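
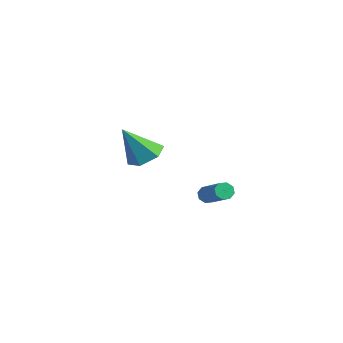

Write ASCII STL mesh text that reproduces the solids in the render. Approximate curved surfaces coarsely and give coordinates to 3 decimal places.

solid 
facet normal 0.162 0.510 -0.845
outer loop
vertex -2.531 -2.525 -2.802
vertex -3.544 -2.583 -3.031
vertex -3.182 -1.781 -2.477
endloop
endfacet
facet normal 0.644 0.247 0.724
outer loop
vertex -2.531 -2.525 -2.802
vertex -3.182 -1.781 -2.477
vertex -3.896 -3.697 -1.189
endloop
endfacet
facet normal 0.160 0.511 -0.845
outer loop
vertex -3.182 -1.781 -2.477
vertex -3.544 -2.583 -3.031
vertex -4.195 -1.84 -2.705
endloop
endfacet
facet normal -0.209 0.598 0.774
outer loop
vertex -3.182 -1.781 -2.477
vertex -4.195 -1.84 -2.705
vertex -3.896 -3.697 -1.189
endloop
endfacet
facet normal 0.161 0.511 -0.844
outer loop
vertex -4.195 -1.84 -2.705
vertex -3.544 -2.583 -3.031
vertex -4.557 -2.642 -3.26
endloop
endfacet
facet normal -0.915 0.156 0.372
outer loop
vertex -4.195 -1.84 -2.705
vertex -4.557 -2.642 -3.26
vertex -3.896 -3.697 -1.189
endloop
endfacet
facet normal 0.161 0.510 -0.845
outer loop
vertex -4.557 -2.642 -3.26
vertex -3.544 -2.583 -3.031
vertex -3.906 -3.386 -3.585
endloop
endfacet
facet normal -0.767 -0.637 -0.079
outer loop
vertex -4.557 -2.642 -3.26
vertex -3.906 -3.386 -3.585
vertex -3.896 -3.697 -1.189
endloop
endfacet
facet normal 0.161 0.510 -0.845
outer loop
vertex -3.906 -3.386 -3.585
vertex -3.544 -2.583 -3.031
vertex -2.894 -3.327 -3.356
endloop
endfacet
facet normal 0.087 -0.988 -0.129
outer loop
vertex -3.906 -3.386 -3.585
vertex -2.894 -3.327 -3.356
vertex -3.896 -3.697 -1.189
endloop
endfacet
facet normal 0.162 0.510 -0.845
outer loop
vertex -2.894 -3.327 -3.356
vertex -3.544 -2.583 -3.031
vertex -2.531 -2.525 -2.802
endloop
endfacet
facet normal 0.792 -0.547 0.273
outer loop
vertex -2.894 -3.327 -3.356
vertex -2.531 -2.525 -2.802
vertex -3.896 -3.697 -1.189
endloop
endfacet
facet normal -0.878 0.090 -0.470
outer loop
vertex 1.655 -2.201 -4.381
vertex 1.413 -2.347 -3.957
vertex 1.562 -1.9 -4.15
endloop
endfacet
facet normal 0.414 0.631 -0.656
outer loop
vertex 1.655 -2.201 -4.381
vertex 1.562 -1.9 -4.15
vertex 3.289 -2.366 -3.508
endloop
endfacet
facet normal 0.414 0.631 -0.656
outer loop
vertex 3.289 -2.366 -3.508
vertex 1.562 -1.9 -4.15
vertex 3.196 -2.065 -3.277
endloop
endfacet
facet normal 0.878 -0.089 0.469
outer loop
vertex 3.289 -2.366 -3.508
vertex 3.196 -2.065 -3.277
vertex 3.047 -2.513 -3.083
endloop
endfacet
facet normal -0.878 0.090 -0.470
outer loop
vertex 1.562 -1.9 -4.15
vertex 1.413 -2.347 -3.957
vertex 1.382 -1.861 -3.806
endloop
endfacet
facet normal 0.125 0.991 -0.047
outer loop
vertex 1.562 -1.9 -4.15
vertex 1.382 -1.861 -3.806
vertex 3.196 -2.065 -3.277
endloop
endfacet
facet normal 0.125 0.991 -0.047
outer loop
vertex 3.196 -2.065 -3.277
vertex 1.382 -1.861 -3.806
vertex 3.016 -2.026 -2.933
endloop
endfacet
facet normal 0.878 -0.089 0.470
outer loop
vertex 3.196 -2.065 -3.277
vertex 3.016 -2.026 -2.933
vertex 3.047 -2.513 -3.083
endloop
endfacet
facet normal -0.878 0.090 -0.469
outer loop
vertex 1.382 -1.861 -3.806
vertex 1.413 -2.347 -3.957
vertex 1.22 -2.107 -3.55
endloop
endfacet
facet normal -0.238 0.771 0.591
outer loop
vertex 1.382 -1.861 -3.806
vertex 1.22 -2.107 -3.55
vertex 3.016 -2.026 -2.933
endloop
endfacet
facet normal -0.238 0.770 0.592
outer loop
vertex 3.016 -2.026 -2.933
vertex 1.22 -2.107 -3.55
vertex 2.854 -2.273 -2.677
endloop
endfacet
facet normal 0.878 -0.089 0.470
outer loop
vertex 3.016 -2.026 -2.933
vertex 2.854 -2.273 -2.677
vertex 3.047 -2.513 -3.083
endloop
endfacet
facet normal -0.878 0.089 -0.469
outer loop
vertex 1.22 -2.107 -3.55
vertex 1.413 -2.347 -3.957
vertex 1.171 -2.494 -3.532
endloop
endfacet
facet normal -0.461 0.099 0.882
outer loop
vertex 1.22 -2.107 -3.55
vertex 1.171 -2.494 -3.532
vertex 2.854 -2.273 -2.677
endloop
endfacet
facet normal -0.461 0.100 0.882
outer loop
vertex 2.854 -2.273 -2.677
vertex 1.171 -2.494 -3.532
vertex 2.805 -2.659 -2.659
endloop
endfacet
facet normal 0.878 -0.090 0.470
outer loop
vertex 2.854 -2.273 -2.677
vertex 2.805 -2.659 -2.659
vertex 3.047 -2.513 -3.083
endloop
endfacet
facet normal -0.878 0.089 -0.469
outer loop
vertex 1.171 -2.494 -3.532
vertex 1.413 -2.347 -3.957
vertex 1.264 -2.795 -3.763
endloop
endfacet
facet normal -0.414 -0.631 0.656
outer loop
vertex 1.171 -2.494 -3.532
vertex 1.264 -2.795 -3.763
vertex 2.805 -2.659 -2.659
endloop
endfacet
facet normal -0.414 -0.631 0.656
outer loop
vertex 2.805 -2.659 -2.659
vertex 1.264 -2.795 -3.763
vertex 2.898 -2.96 -2.89
endloop
endfacet
facet normal 0.878 -0.090 0.470
outer loop
vertex 2.805 -2.659 -2.659
vertex 2.898 -2.96 -2.89
vertex 3.047 -2.513 -3.083
endloop
endfacet
facet normal -0.878 0.089 -0.470
outer loop
vertex 1.264 -2.795 -3.763
vertex 1.413 -2.347 -3.957
vertex 1.444 -2.834 -4.107
endloop
endfacet
facet normal -0.125 -0.991 0.047
outer loop
vertex 1.264 -2.795 -3.763
vertex 1.444 -2.834 -4.107
vertex 2.898 -2.96 -2.89
endloop
endfacet
facet normal -0.125 -0.991 0.047
outer loop
vertex 2.898 -2.96 -2.89
vertex 1.444 -2.834 -4.107
vertex 3.078 -2.999 -3.234
endloop
endfacet
facet normal 0.878 -0.090 0.470
outer loop
vertex 2.898 -2.96 -2.89
vertex 3.078 -2.999 -3.234
vertex 3.047 -2.513 -3.083
endloop
endfacet
facet normal -0.878 0.089 -0.470
outer loop
vertex 1.444 -2.834 -4.107
vertex 1.413 -2.347 -3.957
vertex 1.606 -2.587 -4.363
endloop
endfacet
facet normal 0.238 -0.770 -0.592
outer loop
vertex 1.444 -2.834 -4.107
vertex 1.606 -2.587 -4.363
vertex 3.078 -2.999 -3.234
endloop
endfacet
facet normal 0.237 -0.771 -0.591
outer loop
vertex 3.078 -2.999 -3.234
vertex 1.606 -2.587 -4.363
vertex 3.24 -2.753 -3.49
endloop
endfacet
facet normal 0.878 -0.090 0.469
outer loop
vertex 3.078 -2.999 -3.234
vertex 3.24 -2.753 -3.49
vertex 3.047 -2.513 -3.083
endloop
endfacet
facet normal -0.878 0.090 -0.470
outer loop
vertex 1.606 -2.587 -4.363
vertex 1.413 -2.347 -3.957
vertex 1.655 -2.201 -4.381
endloop
endfacet
facet normal 0.461 -0.100 -0.882
outer loop
vertex 1.606 -2.587 -4.363
vertex 1.655 -2.201 -4.381
vertex 3.24 -2.753 -3.49
endloop
endfacet
facet normal 0.461 -0.099 -0.882
outer loop
vertex 3.24 -2.753 -3.49
vertex 1.655 -2.201 -4.381
vertex 3.289 -2.366 -3.508
endloop
endfacet
facet normal 0.878 -0.089 0.469
outer loop
vertex 3.24 -2.753 -3.49
vertex 3.289 -2.366 -3.508
vertex 3.047 -2.513 -3.083
endloop
endfacet

endsolid


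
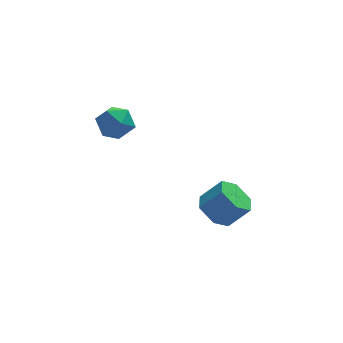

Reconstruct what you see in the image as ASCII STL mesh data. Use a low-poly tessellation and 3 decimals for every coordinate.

solid 
facet normal -0.664 0.107 -0.740
outer loop
vertex 3.233 0.196 -4.381
vertex 2.765 0.844 -3.867
vertex 3.462 1.116 -4.453
endloop
endfacet
facet normal 0.708 -0.229 -0.668
outer loop
vertex 3.233 0.196 -4.381
vertex 3.462 1.116 -4.453
vertex 4.143 0.049 -3.367
endloop
endfacet
facet normal 0.708 -0.229 -0.668
outer loop
vertex 4.143 0.049 -3.367
vertex 3.462 1.116 -4.453
vertex 4.372 0.968 -3.439
endloop
endfacet
facet normal 0.664 -0.107 0.740
outer loop
vertex 4.143 0.049 -3.367
vertex 4.372 0.968 -3.439
vertex 3.675 0.696 -2.853
endloop
endfacet
facet normal -0.664 0.108 -0.740
outer loop
vertex 3.462 1.116 -4.453
vertex 2.765 0.844 -3.867
vertex 2.994 1.763 -3.938
endloop
endfacet
facet normal 0.562 0.724 -0.399
outer loop
vertex 3.462 1.116 -4.453
vertex 2.994 1.763 -3.938
vertex 4.372 0.968 -3.439
endloop
endfacet
facet normal 0.562 0.724 -0.399
outer loop
vertex 4.372 0.968 -3.439
vertex 2.994 1.763 -3.938
vertex 3.904 1.615 -2.925
endloop
endfacet
facet normal 0.664 -0.107 0.740
outer loop
vertex 4.372 0.968 -3.439
vertex 3.904 1.615 -2.925
vertex 3.675 0.696 -2.853
endloop
endfacet
facet normal -0.664 0.108 -0.740
outer loop
vertex 2.994 1.763 -3.938
vertex 2.765 0.844 -3.867
vertex 2.297 1.491 -3.353
endloop
endfacet
facet normal -0.145 0.952 0.270
outer loop
vertex 2.994 1.763 -3.938
vertex 2.297 1.491 -3.353
vertex 3.904 1.615 -2.925
endloop
endfacet
facet normal -0.145 0.952 0.268
outer loop
vertex 3.904 1.615 -2.925
vertex 2.297 1.491 -3.353
vertex 3.207 1.344 -2.339
endloop
endfacet
facet normal 0.664 -0.107 0.740
outer loop
vertex 3.904 1.615 -2.925
vertex 3.207 1.344 -2.339
vertex 3.675 0.696 -2.853
endloop
endfacet
facet normal -0.664 0.107 -0.740
outer loop
vertex 2.297 1.491 -3.353
vertex 2.765 0.844 -3.867
vertex 2.068 0.572 -3.281
endloop
endfacet
facet normal -0.708 0.229 0.668
outer loop
vertex 2.297 1.491 -3.353
vertex 2.068 0.572 -3.281
vertex 3.207 1.344 -2.339
endloop
endfacet
facet normal -0.708 0.228 0.669
outer loop
vertex 3.207 1.344 -2.339
vertex 2.068 0.572 -3.281
vertex 2.978 0.424 -2.267
endloop
endfacet
facet normal 0.664 -0.107 0.740
outer loop
vertex 3.207 1.344 -2.339
vertex 2.978 0.424 -2.267
vertex 3.675 0.696 -2.853
endloop
endfacet
facet normal -0.664 0.107 -0.740
outer loop
vertex 2.068 0.572 -3.281
vertex 2.765 0.844 -3.867
vertex 2.536 -0.075 -3.795
endloop
endfacet
facet normal -0.563 -0.724 0.399
outer loop
vertex 2.068 0.572 -3.281
vertex 2.536 -0.075 -3.795
vertex 2.978 0.424 -2.267
endloop
endfacet
facet normal -0.562 -0.724 0.399
outer loop
vertex 2.978 0.424 -2.267
vertex 2.536 -0.075 -3.795
vertex 3.446 -0.223 -2.782
endloop
endfacet
facet normal 0.664 -0.108 0.740
outer loop
vertex 2.978 0.424 -2.267
vertex 3.446 -0.223 -2.782
vertex 3.675 0.696 -2.853
endloop
endfacet
facet normal -0.664 0.107 -0.740
outer loop
vertex 2.536 -0.075 -3.795
vertex 2.765 0.844 -3.867
vertex 3.233 0.196 -4.381
endloop
endfacet
facet normal 0.144 -0.952 -0.269
outer loop
vertex 2.536 -0.075 -3.795
vertex 3.233 0.196 -4.381
vertex 3.446 -0.223 -2.782
endloop
endfacet
facet normal 0.146 -0.952 -0.269
outer loop
vertex 3.446 -0.223 -2.782
vertex 3.233 0.196 -4.381
vertex 4.143 0.049 -3.367
endloop
endfacet
facet normal 0.664 -0.108 0.740
outer loop
vertex 3.446 -0.223 -2.782
vertex 4.143 0.049 -3.367
vertex 3.675 0.696 -2.853
endloop
endfacet
facet normal -0.876 -0.048 0.479
outer loop
vertex -1.937 2.333 1.78
vertex -1.866 1.422 1.819
vertex -1.525 1.937 2.494
endloop
endfacet
facet normal -0.539 0.565 0.625
outer loop
vertex -1.937 2.333 1.78
vertex -1.525 1.937 2.494
vertex -1.167 2.691 2.121
endloop
endfacet
facet normal -0.425 0.905 0.008
outer loop
vertex -1.937 2.333 1.78
vertex -1.167 2.691 2.121
vertex -1.287 2.643 1.215
endloop
endfacet
facet normal -0.691 0.503 -0.519
outer loop
vertex -1.937 2.333 1.78
vertex -1.287 2.643 1.215
vertex -1.719 1.858 1.029
endloop
endfacet
facet normal -0.970 -0.085 -0.228
outer loop
vertex -1.937 2.333 1.78
vertex -1.719 1.858 1.029
vertex -1.866 1.422 1.819
endloop
endfacet
facet normal 0.095 0.405 0.909
outer loop
vertex -1.167 2.691 2.121
vertex -1.525 1.937 2.494
vertex -0.621 2.002 2.371
endloop
endfacet
facet normal -0.451 -0.585 0.674
outer loop
vertex -1.525 1.937 2.494
vertex -1.866 1.422 1.819
vertex -1.053 1.217 2.185
endloop
endfacet
facet normal -0.601 -0.647 -0.469
outer loop
vertex -1.866 1.422 1.819
vertex -1.719 1.858 1.029
vertex -1.173 1.169 1.279
endloop
endfacet
facet normal -0.150 0.305 -0.940
outer loop
vertex -1.719 1.858 1.029
vertex -1.287 2.643 1.215
vertex -0.815 1.923 0.906
endloop
endfacet
facet normal 0.281 0.956 -0.088
outer loop
vertex -1.287 2.643 1.215
vertex -1.167 2.691 2.121
vertex -0.474 2.438 1.581
endloop
endfacet
facet normal 0.691 -0.503 0.519
outer loop
vertex -0.403 1.527 1.62
vertex -0.621 2.002 2.371
vertex -1.053 1.217 2.185
endloop
endfacet
facet normal 0.425 -0.905 -0.008
outer loop
vertex -0.403 1.527 1.62
vertex -1.053 1.217 2.185
vertex -1.173 1.169 1.279
endloop
endfacet
facet normal 0.539 -0.565 -0.625
outer loop
vertex -0.403 1.527 1.62
vertex -1.173 1.169 1.279
vertex -0.815 1.923 0.906
endloop
endfacet
facet normal 0.876 0.048 -0.479
outer loop
vertex -0.403 1.527 1.62
vertex -0.815 1.923 0.906
vertex -0.474 2.438 1.581
endloop
endfacet
facet normal 0.970 0.085 0.228
outer loop
vertex -0.403 1.527 1.62
vertex -0.474 2.438 1.581
vertex -0.621 2.002 2.371
endloop
endfacet
facet normal 0.150 -0.305 0.940
outer loop
vertex -1.053 1.217 2.185
vertex -0.621 2.002 2.371
vertex -1.525 1.937 2.494
endloop
endfacet
facet normal -0.281 -0.956 0.088
outer loop
vertex -1.173 1.169 1.279
vertex -1.053 1.217 2.185
vertex -1.866 1.422 1.819
endloop
endfacet
facet normal -0.095 -0.405 -0.909
outer loop
vertex -0.815 1.923 0.906
vertex -1.173 1.169 1.279
vertex -1.719 1.858 1.029
endloop
endfacet
facet normal 0.451 0.585 -0.674
outer loop
vertex -0.474 2.438 1.581
vertex -0.815 1.923 0.906
vertex -1.287 2.643 1.215
endloop
endfacet
facet normal 0.601 0.647 0.469
outer loop
vertex -0.621 2.002 2.371
vertex -0.474 2.438 1.581
vertex -1.167 2.691 2.121
endloop
endfacet

endsolid


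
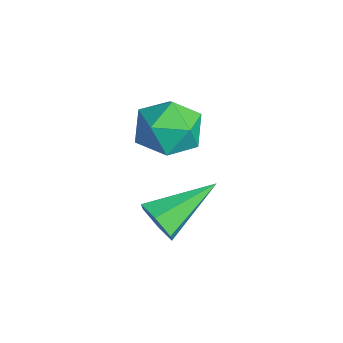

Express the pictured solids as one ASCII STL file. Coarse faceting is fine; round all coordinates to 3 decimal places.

solid 
facet normal 0.256 0.616 0.745
outer loop
vertex 1.104 -2.069 0.289
vertex 1.031 -2.897 0.999
vertex 1.981 -2.687 0.499
endloop
endfacet
facet normal 0.550 0.825 0.129
outer loop
vertex 1.104 -2.069 0.289
vertex 1.981 -2.687 0.499
vertex 1.761 -2.38 -0.527
endloop
endfacet
facet normal 0.025 0.941 -0.338
outer loop
vertex 1.104 -2.069 0.289
vertex 1.761 -2.38 -0.527
vertex 0.676 -2.399 -0.661
endloop
endfacet
facet normal -0.594 0.804 -0.011
outer loop
vertex 1.104 -2.069 0.289
vertex 0.676 -2.399 -0.661
vertex 0.225 -2.719 0.282
endloop
endfacet
facet normal -0.451 0.603 0.657
outer loop
vertex 1.104 -2.069 0.289
vertex 0.225 -2.719 0.282
vertex 1.031 -2.897 0.999
endloop
endfacet
facet normal 0.951 0.287 -0.118
outer loop
vertex 1.761 -2.38 -0.527
vertex 1.981 -2.687 0.499
vertex 2.095 -3.401 -0.322
endloop
endfacet
facet normal 0.474 -0.051 0.879
outer loop
vertex 1.981 -2.687 0.499
vertex 1.031 -2.897 0.999
vertex 1.644 -3.721 0.621
endloop
endfacet
facet normal -0.672 -0.072 0.737
outer loop
vertex 1.031 -2.897 0.999
vertex 0.225 -2.719 0.282
vertex 0.559 -3.74 0.487
endloop
endfacet
facet normal -0.903 0.254 -0.346
outer loop
vertex 0.225 -2.719 0.282
vertex 0.676 -2.399 -0.661
vertex 0.339 -3.433 -0.539
endloop
endfacet
facet normal 0.100 0.475 -0.874
outer loop
vertex 0.676 -2.399 -0.661
vertex 1.761 -2.38 -0.527
vertex 1.289 -3.223 -1.039
endloop
endfacet
facet normal 0.594 -0.804 0.011
outer loop
vertex 1.216 -4.051 -0.329
vertex 2.095 -3.401 -0.322
vertex 1.644 -3.721 0.621
endloop
endfacet
facet normal -0.025 -0.941 0.338
outer loop
vertex 1.216 -4.051 -0.329
vertex 1.644 -3.721 0.621
vertex 0.559 -3.74 0.487
endloop
endfacet
facet normal -0.550 -0.825 -0.129
outer loop
vertex 1.216 -4.051 -0.329
vertex 0.559 -3.74 0.487
vertex 0.339 -3.433 -0.539
endloop
endfacet
facet normal -0.256 -0.616 -0.745
outer loop
vertex 1.216 -4.051 -0.329
vertex 0.339 -3.433 -0.539
vertex 1.289 -3.223 -1.039
endloop
endfacet
facet normal 0.451 -0.603 -0.657
outer loop
vertex 1.216 -4.051 -0.329
vertex 1.289 -3.223 -1.039
vertex 2.095 -3.401 -0.322
endloop
endfacet
facet normal 0.903 -0.254 0.346
outer loop
vertex 1.644 -3.721 0.621
vertex 2.095 -3.401 -0.322
vertex 1.981 -2.687 0.499
endloop
endfacet
facet normal -0.100 -0.475 0.874
outer loop
vertex 0.559 -3.74 0.487
vertex 1.644 -3.721 0.621
vertex 1.031 -2.897 0.999
endloop
endfacet
facet normal -0.951 -0.287 0.118
outer loop
vertex 0.339 -3.433 -0.539
vertex 0.559 -3.74 0.487
vertex 0.225 -2.719 0.282
endloop
endfacet
facet normal -0.474 0.051 -0.879
outer loop
vertex 1.289 -3.223 -1.039
vertex 0.339 -3.433 -0.539
vertex 0.676 -2.399 -0.661
endloop
endfacet
facet normal 0.672 0.072 -0.737
outer loop
vertex 2.095 -3.401 -0.322
vertex 1.289 -3.223 -1.039
vertex 1.761 -2.38 -0.527
endloop
endfacet
facet normal 0.220 -0.904 -0.367
outer loop
vertex 2.724 -3.463 -3.654
vertex 2.354 -3.797 -3.053
vertex 1.963 -3.627 -3.706
endloop
endfacet
facet normal -0.082 0.628 -0.774
outer loop
vertex 2.724 -3.463 -3.654
vertex 1.963 -3.627 -3.706
vertex 1.886 -1.863 -2.267
endloop
endfacet
facet normal 0.220 -0.904 -0.367
outer loop
vertex 1.963 -3.627 -3.706
vertex 2.354 -3.797 -3.053
vertex 1.594 -3.961 -3.105
endloop
endfacet
facet normal -0.880 0.277 -0.386
outer loop
vertex 1.963 -3.627 -3.706
vertex 1.594 -3.961 -3.105
vertex 1.886 -1.863 -2.267
endloop
endfacet
facet normal 0.220 -0.904 -0.367
outer loop
vertex 1.594 -3.961 -3.105
vertex 2.354 -3.797 -3.053
vertex 1.985 -4.131 -2.452
endloop
endfacet
facet normal -0.864 -0.078 0.497
outer loop
vertex 1.594 -3.961 -3.105
vertex 1.985 -4.131 -2.452
vertex 1.886 -1.863 -2.267
endloop
endfacet
facet normal 0.219 -0.904 -0.368
outer loop
vertex 1.985 -4.131 -2.452
vertex 2.354 -3.797 -3.053
vertex 2.746 -3.967 -2.401
endloop
endfacet
facet normal -0.049 -0.083 0.995
outer loop
vertex 1.985 -4.131 -2.452
vertex 2.746 -3.967 -2.401
vertex 1.886 -1.863 -2.267
endloop
endfacet
facet normal 0.219 -0.904 -0.367
outer loop
vertex 2.746 -3.967 -2.401
vertex 2.354 -3.797 -3.053
vertex 3.115 -3.634 -3.001
endloop
endfacet
facet normal 0.748 0.267 0.608
outer loop
vertex 2.746 -3.967 -2.401
vertex 3.115 -3.634 -3.001
vertex 1.886 -1.863 -2.267
endloop
endfacet
facet normal 0.219 -0.904 -0.368
outer loop
vertex 3.115 -3.634 -3.001
vertex 2.354 -3.797 -3.053
vertex 2.724 -3.463 -3.654
endloop
endfacet
facet normal 0.732 0.623 -0.276
outer loop
vertex 3.115 -3.634 -3.001
vertex 2.724 -3.463 -3.654
vertex 1.886 -1.863 -2.267
endloop
endfacet

endsolid


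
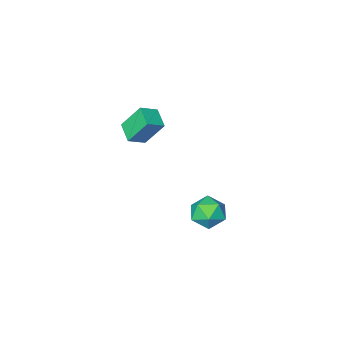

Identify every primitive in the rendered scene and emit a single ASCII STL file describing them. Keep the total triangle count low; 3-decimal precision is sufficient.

solid 
facet normal -0.764 0.535 0.361
outer loop
vertex -2.573 3.097 -3.733
vertex -3.135 2.076 -3.411
vertex -2.386 2.623 -2.636
endloop
endfacet
facet normal -0.152 0.898 0.414
outer loop
vertex -2.573 3.097 -3.733
vertex -2.386 2.623 -2.636
vertex -1.457 3.071 -3.267
endloop
endfacet
facet normal 0.123 0.963 -0.241
outer loop
vertex -2.573 3.097 -3.733
vertex -1.457 3.071 -3.267
vertex -1.633 2.801 -4.433
endloop
endfacet
facet normal -0.319 0.640 -0.699
outer loop
vertex -2.573 3.097 -3.733
vertex -1.633 2.801 -4.433
vertex -2.67 2.186 -4.522
endloop
endfacet
facet normal -0.868 0.375 -0.326
outer loop
vertex -2.573 3.097 -3.733
vertex -2.67 2.186 -4.522
vertex -3.135 2.076 -3.411
endloop
endfacet
facet normal 0.301 0.510 0.806
outer loop
vertex -1.457 3.071 -3.267
vertex -2.386 2.623 -2.636
vertex -1.33 2.034 -2.658
endloop
endfacet
facet normal -0.689 -0.077 0.721
outer loop
vertex -2.386 2.623 -2.636
vertex -3.135 2.076 -3.411
vertex -2.367 1.419 -2.747
endloop
endfacet
facet normal -0.857 -0.335 -0.392
outer loop
vertex -3.135 2.076 -3.411
vertex -2.67 2.186 -4.522
vertex -2.543 1.149 -3.913
endloop
endfacet
facet normal 0.031 0.092 -0.995
outer loop
vertex -2.67 2.186 -4.522
vertex -1.633 2.801 -4.433
vertex -1.614 1.597 -4.544
endloop
endfacet
facet normal 0.746 0.615 -0.255
outer loop
vertex -1.633 2.801 -4.433
vertex -1.457 3.071 -3.267
vertex -0.865 2.144 -3.769
endloop
endfacet
facet normal 0.319 -0.640 0.699
outer loop
vertex -1.427 1.123 -3.447
vertex -1.33 2.034 -2.658
vertex -2.367 1.419 -2.747
endloop
endfacet
facet normal -0.123 -0.963 0.241
outer loop
vertex -1.427 1.123 -3.447
vertex -2.367 1.419 -2.747
vertex -2.543 1.149 -3.913
endloop
endfacet
facet normal 0.152 -0.898 -0.414
outer loop
vertex -1.427 1.123 -3.447
vertex -2.543 1.149 -3.913
vertex -1.614 1.597 -4.544
endloop
endfacet
facet normal 0.764 -0.535 -0.361
outer loop
vertex -1.427 1.123 -3.447
vertex -1.614 1.597 -4.544
vertex -0.865 2.144 -3.769
endloop
endfacet
facet normal 0.868 -0.375 0.326
outer loop
vertex -1.427 1.123 -3.447
vertex -0.865 2.144 -3.769
vertex -1.33 2.034 -2.658
endloop
endfacet
facet normal -0.031 -0.092 0.995
outer loop
vertex -2.367 1.419 -2.747
vertex -1.33 2.034 -2.658
vertex -2.386 2.623 -2.636
endloop
endfacet
facet normal -0.746 -0.615 0.255
outer loop
vertex -2.543 1.149 -3.913
vertex -2.367 1.419 -2.747
vertex -3.135 2.076 -3.411
endloop
endfacet
facet normal -0.301 -0.510 -0.806
outer loop
vertex -1.614 1.597 -4.544
vertex -2.543 1.149 -3.913
vertex -2.67 2.186 -4.522
endloop
endfacet
facet normal 0.689 0.077 -0.721
outer loop
vertex -0.865 2.144 -3.769
vertex -1.614 1.597 -4.544
vertex -1.633 2.801 -4.433
endloop
endfacet
facet normal 0.857 0.335 0.392
outer loop
vertex -1.33 2.034 -2.658
vertex -0.865 2.144 -3.769
vertex -1.457 3.071 -3.267
endloop
endfacet
facet normal -0.888 0.026 -0.458
outer loop
vertex -0.189 -0.532 4.406
vertex 0.078 0.736 3.961
vertex 0.638 -1.284 2.76
endloop
endfacet
facet normal -0.195 -0.925 0.325
outer loop
vertex 1.722 -1.316 3.319
vertex -0.189 -0.532 4.406
vertex 0.638 -1.284 2.76
endloop
endfacet
facet normal -0.888 0.026 -0.458
outer loop
vertex 0.638 -1.284 2.76
vertex 0.078 0.736 3.961
vertex 0.905 -0.016 2.315
endloop
endfacet
facet normal 0.416 -0.378 -0.827
outer loop
vertex 0.905 -0.016 2.315
vertex 1.722 -1.316 3.319
vertex 0.638 -1.284 2.76
endloop
endfacet
facet normal -0.416 0.378 0.827
outer loop
vertex -0.189 -0.532 4.406
vertex 1.162 0.704 4.52
vertex 0.078 0.736 3.961
endloop
endfacet
facet normal -0.195 -0.925 0.325
outer loop
vertex 0.895 -0.564 4.965
vertex -0.189 -0.532 4.406
vertex 1.722 -1.316 3.319
endloop
endfacet
facet normal -0.416 0.378 0.827
outer loop
vertex 0.895 -0.564 4.965
vertex 1.162 0.704 4.52
vertex -0.189 -0.532 4.406
endloop
endfacet
facet normal 0.195 0.925 -0.325
outer loop
vertex 0.078 0.736 3.961
vertex 1.162 0.704 4.52
vertex 0.905 -0.016 2.315
endloop
endfacet
facet normal 0.416 -0.378 -0.827
outer loop
vertex 1.989 -0.048 2.874
vertex 1.722 -1.316 3.319
vertex 0.905 -0.016 2.315
endloop
endfacet
facet normal 0.195 0.925 -0.325
outer loop
vertex 0.905 -0.016 2.315
vertex 1.162 0.704 4.52
vertex 1.989 -0.048 2.874
endloop
endfacet
facet normal 0.888 -0.026 0.458
outer loop
vertex 1.989 -0.048 2.874
vertex 0.895 -0.564 4.965
vertex 1.722 -1.316 3.319
endloop
endfacet
facet normal 0.888 -0.026 0.458
outer loop
vertex 1.162 0.704 4.52
vertex 0.895 -0.564 4.965
vertex 1.989 -0.048 2.874
endloop
endfacet

endsolid


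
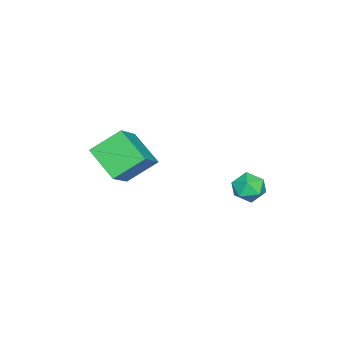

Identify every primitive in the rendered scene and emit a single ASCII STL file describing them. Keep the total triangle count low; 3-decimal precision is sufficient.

solid 
facet normal -0.796 -0.041 -0.604
outer loop
vertex -1.002 -3.157 3.251
vertex -1.845 -2.041 4.286
vertex -0.32 -1.718 2.253
endloop
endfacet
facet normal 0.484 -0.642 -0.594
outer loop
vertex 1.185 -1.639 3.394
vertex -1.002 -3.157 3.251
vertex -0.32 -1.718 2.253
endloop
endfacet
facet normal -0.796 -0.041 -0.604
outer loop
vertex -0.32 -1.718 2.253
vertex -1.845 -2.041 4.286
vertex -1.163 -0.601 3.288
endloop
endfacet
facet normal 0.363 0.766 -0.531
outer loop
vertex -1.163 -0.601 3.288
vertex 1.185 -1.639 3.394
vertex -0.32 -1.718 2.253
endloop
endfacet
facet normal -0.362 -0.766 0.531
outer loop
vertex -1.002 -3.157 3.251
vertex -0.34 -1.962 5.427
vertex -1.845 -2.041 4.286
endloop
endfacet
facet normal 0.484 -0.642 -0.595
outer loop
vertex 0.503 -3.079 4.392
vertex -1.002 -3.157 3.251
vertex 1.185 -1.639 3.394
endloop
endfacet
facet normal -0.363 -0.766 0.531
outer loop
vertex 0.503 -3.079 4.392
vertex -0.34 -1.962 5.427
vertex -1.002 -3.157 3.251
endloop
endfacet
facet normal -0.485 0.642 0.595
outer loop
vertex -1.845 -2.041 4.286
vertex -0.34 -1.962 5.427
vertex -1.163 -0.601 3.288
endloop
endfacet
facet normal 0.363 0.766 -0.531
outer loop
vertex 0.342 -0.523 4.429
vertex 1.185 -1.639 3.394
vertex -1.163 -0.601 3.288
endloop
endfacet
facet normal -0.484 0.642 0.595
outer loop
vertex -1.163 -0.601 3.288
vertex -0.34 -1.962 5.427
vertex 0.342 -0.523 4.429
endloop
endfacet
facet normal 0.796 0.041 0.604
outer loop
vertex 0.342 -0.523 4.429
vertex 0.503 -3.079 4.392
vertex 1.185 -1.639 3.394
endloop
endfacet
facet normal 0.796 0.041 0.604
outer loop
vertex -0.34 -1.962 5.427
vertex 0.503 -3.079 4.392
vertex 0.342 -0.523 4.429
endloop
endfacet
facet normal -0.695 0.701 0.162
outer loop
vertex -2.193 3.982 1.993
vertex -2.666 3.415 2.417
vertex -2.093 3.887 2.833
endloop
endfacet
facet normal -0.044 0.992 0.117
outer loop
vertex -2.193 3.982 1.993
vertex -2.093 3.887 2.833
vertex -1.411 3.977 2.33
endloop
endfacet
facet normal 0.229 0.823 -0.520
outer loop
vertex -2.193 3.982 1.993
vertex -1.411 3.977 2.33
vertex -1.563 3.56 1.603
endloop
endfacet
facet normal -0.251 0.427 -0.868
outer loop
vertex -2.193 3.982 1.993
vertex -1.563 3.56 1.603
vertex -2.339 3.213 1.657
endloop
endfacet
facet normal -0.822 0.352 -0.447
outer loop
vertex -2.193 3.982 1.993
vertex -2.339 3.213 1.657
vertex -2.666 3.415 2.417
endloop
endfacet
facet normal 0.365 0.695 0.620
outer loop
vertex -1.411 3.977 2.33
vertex -2.093 3.887 2.833
vertex -1.401 3.407 2.963
endloop
endfacet
facet normal -0.687 0.224 0.692
outer loop
vertex -2.093 3.887 2.833
vertex -2.666 3.415 2.417
vertex -2.177 3.06 3.017
endloop
endfacet
facet normal -0.893 -0.342 -0.293
outer loop
vertex -2.666 3.415 2.417
vertex -2.339 3.213 1.657
vertex -2.329 2.643 2.29
endloop
endfacet
facet normal 0.031 -0.220 -0.975
outer loop
vertex -2.339 3.213 1.657
vertex -1.563 3.56 1.603
vertex -1.647 2.733 1.787
endloop
endfacet
facet normal 0.809 0.421 -0.410
outer loop
vertex -1.563 3.56 1.603
vertex -1.411 3.977 2.33
vertex -1.074 3.205 2.203
endloop
endfacet
facet normal 0.251 -0.427 0.868
outer loop
vertex -1.547 2.638 2.627
vertex -1.401 3.407 2.963
vertex -2.177 3.06 3.017
endloop
endfacet
facet normal -0.229 -0.823 0.520
outer loop
vertex -1.547 2.638 2.627
vertex -2.177 3.06 3.017
vertex -2.329 2.643 2.29
endloop
endfacet
facet normal 0.044 -0.992 -0.117
outer loop
vertex -1.547 2.638 2.627
vertex -2.329 2.643 2.29
vertex -1.647 2.733 1.787
endloop
endfacet
facet normal 0.695 -0.701 -0.162
outer loop
vertex -1.547 2.638 2.627
vertex -1.647 2.733 1.787
vertex -1.074 3.205 2.203
endloop
endfacet
facet normal 0.822 -0.352 0.447
outer loop
vertex -1.547 2.638 2.627
vertex -1.074 3.205 2.203
vertex -1.401 3.407 2.963
endloop
endfacet
facet normal -0.031 0.220 0.975
outer loop
vertex -2.177 3.06 3.017
vertex -1.401 3.407 2.963
vertex -2.093 3.887 2.833
endloop
endfacet
facet normal -0.809 -0.421 0.410
outer loop
vertex -2.329 2.643 2.29
vertex -2.177 3.06 3.017
vertex -2.666 3.415 2.417
endloop
endfacet
facet normal -0.365 -0.695 -0.620
outer loop
vertex -1.647 2.733 1.787
vertex -2.329 2.643 2.29
vertex -2.339 3.213 1.657
endloop
endfacet
facet normal 0.687 -0.224 -0.692
outer loop
vertex -1.074 3.205 2.203
vertex -1.647 2.733 1.787
vertex -1.563 3.56 1.603
endloop
endfacet
facet normal 0.893 0.342 0.293
outer loop
vertex -1.401 3.407 2.963
vertex -1.074 3.205 2.203
vertex -1.411 3.977 2.33
endloop
endfacet

endsolid


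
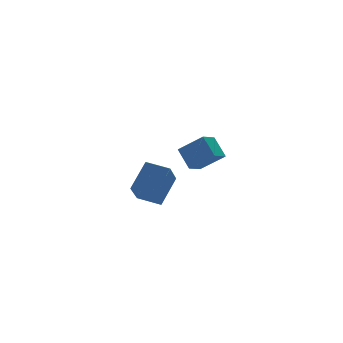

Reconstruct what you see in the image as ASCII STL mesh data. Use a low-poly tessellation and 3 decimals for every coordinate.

solid 
facet normal -0.803 -0.509 0.310
outer loop
vertex 3.843 2.398 -1.362
vertex 3.599 3.532 -0.133
vertex 2.681 3.482 -2.593
endloop
endfacet
facet normal 0.144 -0.671 -0.727
outer loop
vertex 3.701 4.128 -2.987
vertex 3.843 2.398 -1.362
vertex 2.681 3.482 -2.593
endloop
endfacet
facet normal -0.803 -0.509 0.310
outer loop
vertex 2.681 3.482 -2.593
vertex 3.599 3.532 -0.133
vertex 2.437 4.616 -1.364
endloop
endfacet
facet normal -0.578 0.539 -0.612
outer loop
vertex 2.437 4.616 -1.364
vertex 3.701 4.128 -2.987
vertex 2.681 3.482 -2.593
endloop
endfacet
facet normal 0.578 -0.539 0.612
outer loop
vertex 3.843 2.398 -1.362
vertex 4.619 4.178 -0.527
vertex 3.599 3.532 -0.133
endloop
endfacet
facet normal 0.144 -0.671 -0.727
outer loop
vertex 4.863 3.044 -1.756
vertex 3.843 2.398 -1.362
vertex 3.701 4.128 -2.987
endloop
endfacet
facet normal 0.578 -0.539 0.612
outer loop
vertex 4.863 3.044 -1.756
vertex 4.619 4.178 -0.527
vertex 3.843 2.398 -1.362
endloop
endfacet
facet normal -0.144 0.671 0.727
outer loop
vertex 3.599 3.532 -0.133
vertex 4.619 4.178 -0.527
vertex 2.437 4.616 -1.364
endloop
endfacet
facet normal -0.578 0.539 -0.612
outer loop
vertex 3.457 5.262 -1.758
vertex 3.701 4.128 -2.987
vertex 2.437 4.616 -1.364
endloop
endfacet
facet normal -0.144 0.671 0.727
outer loop
vertex 2.437 4.616 -1.364
vertex 4.619 4.178 -0.527
vertex 3.457 5.262 -1.758
endloop
endfacet
facet normal 0.803 0.509 -0.310
outer loop
vertex 3.457 5.262 -1.758
vertex 4.863 3.044 -1.756
vertex 3.701 4.128 -2.987
endloop
endfacet
facet normal 0.803 0.509 -0.310
outer loop
vertex 4.619 4.178 -0.527
vertex 4.863 3.044 -1.756
vertex 3.457 5.262 -1.758
endloop
endfacet
facet normal -0.566 -0.347 -0.748
outer loop
vertex -2.715 -4.345 -1.264
vertex -3.75 -3.335 -0.949
vertex -1.789 -2.981 -2.597
endloop
endfacet
facet normal 0.700 -0.682 -0.212
outer loop
vertex -0.59 -2.245 -1.011
vertex -2.715 -4.345 -1.264
vertex -1.789 -2.981 -2.597
endloop
endfacet
facet normal -0.566 -0.347 -0.748
outer loop
vertex -1.789 -2.981 -2.597
vertex -3.75 -3.335 -0.949
vertex -2.824 -1.971 -2.282
endloop
endfacet
facet normal 0.437 0.644 -0.629
outer loop
vertex -2.824 -1.971 -2.282
vertex -0.59 -2.245 -1.011
vertex -1.789 -2.981 -2.597
endloop
endfacet
facet normal -0.437 -0.644 0.629
outer loop
vertex -2.715 -4.345 -1.264
vertex -2.551 -2.599 0.637
vertex -3.75 -3.335 -0.949
endloop
endfacet
facet normal 0.700 -0.682 -0.212
outer loop
vertex -1.516 -3.609 0.322
vertex -2.715 -4.345 -1.264
vertex -0.59 -2.245 -1.011
endloop
endfacet
facet normal -0.437 -0.644 0.629
outer loop
vertex -1.516 -3.609 0.322
vertex -2.551 -2.599 0.637
vertex -2.715 -4.345 -1.264
endloop
endfacet
facet normal -0.700 0.682 0.212
outer loop
vertex -3.75 -3.335 -0.949
vertex -2.551 -2.599 0.637
vertex -2.824 -1.971 -2.282
endloop
endfacet
facet normal 0.437 0.644 -0.629
outer loop
vertex -1.625 -1.235 -0.696
vertex -0.59 -2.245 -1.011
vertex -2.824 -1.971 -2.282
endloop
endfacet
facet normal -0.700 0.682 0.212
outer loop
vertex -2.824 -1.971 -2.282
vertex -2.551 -2.599 0.637
vertex -1.625 -1.235 -0.696
endloop
endfacet
facet normal 0.566 0.347 0.748
outer loop
vertex -1.625 -1.235 -0.696
vertex -1.516 -3.609 0.322
vertex -0.59 -2.245 -1.011
endloop
endfacet
facet normal 0.566 0.347 0.748
outer loop
vertex -2.551 -2.599 0.637
vertex -1.516 -3.609 0.322
vertex -1.625 -1.235 -0.696
endloop
endfacet

endsolid


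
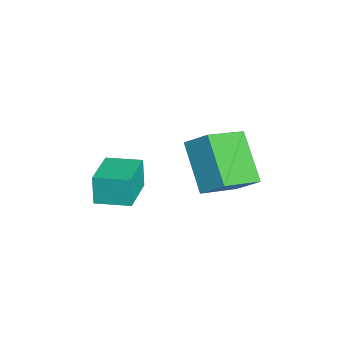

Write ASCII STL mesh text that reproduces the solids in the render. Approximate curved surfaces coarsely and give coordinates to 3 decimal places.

solid 
facet normal -0.388 -0.661 -0.642
outer loop
vertex -1.119 1.791 2.844
vertex -2.438 1.372 4.072
vertex -2.031 2.906 2.246
endloop
endfacet
facet normal 0.712 0.226 -0.665
outer loop
vertex -1.642 3.568 2.888
vertex -1.119 1.791 2.844
vertex -2.031 2.906 2.246
endloop
endfacet
facet normal -0.388 -0.661 -0.642
outer loop
vertex -2.031 2.906 2.246
vertex -2.438 1.372 4.072
vertex -3.349 2.488 3.474
endloop
endfacet
facet normal -0.584 0.715 -0.384
outer loop
vertex -3.349 2.488 3.474
vertex -1.642 3.568 2.888
vertex -2.031 2.906 2.246
endloop
endfacet
facet normal 0.584 -0.715 0.384
outer loop
vertex -1.119 1.791 2.844
vertex -2.049 2.034 4.714
vertex -2.438 1.372 4.072
endloop
endfacet
facet normal 0.713 0.226 -0.664
outer loop
vertex -0.731 2.452 3.486
vertex -1.119 1.791 2.844
vertex -1.642 3.568 2.888
endloop
endfacet
facet normal 0.584 -0.715 0.383
outer loop
vertex -0.731 2.452 3.486
vertex -2.049 2.034 4.714
vertex -1.119 1.791 2.844
endloop
endfacet
facet normal -0.713 -0.226 0.664
outer loop
vertex -2.438 1.372 4.072
vertex -2.049 2.034 4.714
vertex -3.349 2.488 3.474
endloop
endfacet
facet normal -0.584 0.715 -0.383
outer loop
vertex -2.961 3.149 4.116
vertex -1.642 3.568 2.888
vertex -3.349 2.488 3.474
endloop
endfacet
facet normal -0.713 -0.227 0.664
outer loop
vertex -3.349 2.488 3.474
vertex -2.049 2.034 4.714
vertex -2.961 3.149 4.116
endloop
endfacet
facet normal 0.388 0.661 0.642
outer loop
vertex -2.961 3.149 4.116
vertex -0.731 2.452 3.486
vertex -1.642 3.568 2.888
endloop
endfacet
facet normal 0.388 0.662 0.642
outer loop
vertex -2.049 2.034 4.714
vertex -0.731 2.452 3.486
vertex -2.961 3.149 4.116
endloop
endfacet
facet normal -0.948 0.252 -0.192
outer loop
vertex -3.137 -0.921 2.874
vertex -2.861 0.182 2.96
vertex -2.93 -0.896 1.885
endloop
endfacet
facet normal -0.242 -0.967 -0.075
outer loop
vertex -1.479 -1.282 2.18
vertex -3.137 -0.921 2.874
vertex -2.93 -0.896 1.885
endloop
endfacet
facet normal -0.948 0.252 -0.192
outer loop
vertex -2.93 -0.896 1.885
vertex -2.861 0.182 2.96
vertex -2.654 0.207 1.971
endloop
endfacet
facet normal 0.206 0.025 -0.978
outer loop
vertex -2.654 0.207 1.971
vertex -1.479 -1.282 2.18
vertex -2.93 -0.896 1.885
endloop
endfacet
facet normal -0.206 -0.025 0.978
outer loop
vertex -3.137 -0.921 2.874
vertex -1.41 -0.204 3.255
vertex -2.861 0.182 2.96
endloop
endfacet
facet normal -0.242 -0.967 -0.075
outer loop
vertex -1.686 -1.307 3.169
vertex -3.137 -0.921 2.874
vertex -1.479 -1.282 2.18
endloop
endfacet
facet normal -0.206 -0.025 0.978
outer loop
vertex -1.686 -1.307 3.169
vertex -1.41 -0.204 3.255
vertex -3.137 -0.921 2.874
endloop
endfacet
facet normal 0.242 0.967 0.075
outer loop
vertex -2.861 0.182 2.96
vertex -1.41 -0.204 3.255
vertex -2.654 0.207 1.971
endloop
endfacet
facet normal 0.206 0.025 -0.978
outer loop
vertex -1.203 -0.179 2.266
vertex -1.479 -1.282 2.18
vertex -2.654 0.207 1.971
endloop
endfacet
facet normal 0.242 0.967 0.075
outer loop
vertex -2.654 0.207 1.971
vertex -1.41 -0.204 3.255
vertex -1.203 -0.179 2.266
endloop
endfacet
facet normal 0.948 -0.252 0.192
outer loop
vertex -1.203 -0.179 2.266
vertex -1.686 -1.307 3.169
vertex -1.479 -1.282 2.18
endloop
endfacet
facet normal 0.948 -0.252 0.192
outer loop
vertex -1.41 -0.204 3.255
vertex -1.686 -1.307 3.169
vertex -1.203 -0.179 2.266
endloop
endfacet

endsolid


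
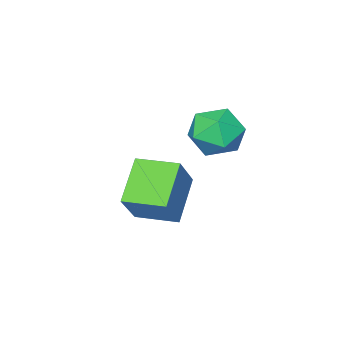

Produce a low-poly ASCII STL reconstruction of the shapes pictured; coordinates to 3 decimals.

solid 
facet normal -0.846 0.317 0.428
outer loop
vertex -3.553 3.246 0.644
vertex -3.05 3.155 1.705
vertex -2.977 4.165 1.103
endloop
endfacet
facet normal -0.771 0.596 -0.225
outer loop
vertex -3.553 3.246 0.644
vertex -2.977 4.165 1.103
vertex -2.849 3.9 -0.037
endloop
endfacet
facet normal -0.721 0.057 -0.690
outer loop
vertex -3.553 3.246 0.644
vertex -2.849 3.9 -0.037
vertex -2.844 2.726 -0.14
endloop
endfacet
facet normal -0.766 -0.554 -0.325
outer loop
vertex -3.553 3.246 0.644
vertex -2.844 2.726 -0.14
vertex -2.968 2.266 0.937
endloop
endfacet
facet normal -0.843 -0.394 0.366
outer loop
vertex -3.553 3.246 0.644
vertex -2.968 2.266 0.937
vertex -3.05 3.155 1.705
endloop
endfacet
facet normal -0.157 0.958 -0.240
outer loop
vertex -2.849 3.9 -0.037
vertex -2.977 4.165 1.103
vertex -1.912 4.214 0.603
endloop
endfacet
facet normal -0.279 0.506 0.816
outer loop
vertex -2.977 4.165 1.103
vertex -3.05 3.155 1.705
vertex -2.036 3.754 1.68
endloop
endfacet
facet normal -0.273 -0.643 0.715
outer loop
vertex -3.05 3.155 1.705
vertex -2.968 2.266 0.937
vertex -2.031 2.58 1.577
endloop
endfacet
facet normal -0.148 -0.903 -0.403
outer loop
vertex -2.968 2.266 0.937
vertex -2.844 2.726 -0.14
vertex -1.903 2.315 0.437
endloop
endfacet
facet normal -0.076 0.087 -0.993
outer loop
vertex -2.844 2.726 -0.14
vertex -2.849 3.9 -0.037
vertex -1.83 3.325 -0.165
endloop
endfacet
facet normal 0.766 0.554 0.325
outer loop
vertex -1.327 3.234 0.896
vertex -1.912 4.214 0.603
vertex -2.036 3.754 1.68
endloop
endfacet
facet normal 0.721 -0.057 0.690
outer loop
vertex -1.327 3.234 0.896
vertex -2.036 3.754 1.68
vertex -2.031 2.58 1.577
endloop
endfacet
facet normal 0.771 -0.596 0.225
outer loop
vertex -1.327 3.234 0.896
vertex -2.031 2.58 1.577
vertex -1.903 2.315 0.437
endloop
endfacet
facet normal 0.846 -0.317 -0.428
outer loop
vertex -1.327 3.234 0.896
vertex -1.903 2.315 0.437
vertex -1.83 3.325 -0.165
endloop
endfacet
facet normal 0.843 0.394 -0.366
outer loop
vertex -1.327 3.234 0.896
vertex -1.83 3.325 -0.165
vertex -1.912 4.214 0.603
endloop
endfacet
facet normal 0.148 0.903 0.403
outer loop
vertex -2.036 3.754 1.68
vertex -1.912 4.214 0.603
vertex -2.977 4.165 1.103
endloop
endfacet
facet normal 0.076 -0.087 0.993
outer loop
vertex -2.031 2.58 1.577
vertex -2.036 3.754 1.68
vertex -3.05 3.155 1.705
endloop
endfacet
facet normal 0.157 -0.958 0.240
outer loop
vertex -1.903 2.315 0.437
vertex -2.031 2.58 1.577
vertex -2.968 2.266 0.937
endloop
endfacet
facet normal 0.279 -0.506 -0.816
outer loop
vertex -1.83 3.325 -0.165
vertex -1.903 2.315 0.437
vertex -2.844 2.726 -0.14
endloop
endfacet
facet normal 0.273 0.643 -0.715
outer loop
vertex -1.912 4.214 0.603
vertex -1.83 3.325 -0.165
vertex -2.849 3.9 -0.037
endloop
endfacet
facet normal -0.675 -0.398 0.622
outer loop
vertex -1.275 0.169 -1.468
vertex -2.107 1.696 -1.393
vertex -2.383 -0.359 -3.009
endloop
endfacet
facet normal 0.478 -0.877 -0.043
outer loop
vertex -0.953 0.484 -4.327
vertex -1.275 0.169 -1.468
vertex -2.383 -0.359 -3.009
endloop
endfacet
facet normal -0.674 -0.398 0.622
outer loop
vertex -2.383 -0.359 -3.009
vertex -2.107 1.696 -1.393
vertex -3.215 1.167 -2.934
endloop
endfacet
facet normal -0.563 -0.268 -0.782
outer loop
vertex -3.215 1.167 -2.934
vertex -0.953 0.484 -4.327
vertex -2.383 -0.359 -3.009
endloop
endfacet
facet normal 0.563 0.268 0.782
outer loop
vertex -1.275 0.169 -1.468
vertex -0.677 2.539 -2.711
vertex -2.107 1.696 -1.393
endloop
endfacet
facet normal 0.478 -0.877 -0.043
outer loop
vertex 0.155 1.013 -2.786
vertex -1.275 0.169 -1.468
vertex -0.953 0.484 -4.327
endloop
endfacet
facet normal 0.562 0.268 0.782
outer loop
vertex 0.155 1.013 -2.786
vertex -0.677 2.539 -2.711
vertex -1.275 0.169 -1.468
endloop
endfacet
facet normal -0.478 0.877 0.043
outer loop
vertex -2.107 1.696 -1.393
vertex -0.677 2.539 -2.711
vertex -3.215 1.167 -2.934
endloop
endfacet
facet normal -0.563 -0.268 -0.782
outer loop
vertex -1.785 2.011 -4.252
vertex -0.953 0.484 -4.327
vertex -3.215 1.167 -2.934
endloop
endfacet
facet normal -0.478 0.877 0.043
outer loop
vertex -3.215 1.167 -2.934
vertex -0.677 2.539 -2.711
vertex -1.785 2.011 -4.252
endloop
endfacet
facet normal 0.675 0.398 -0.622
outer loop
vertex -1.785 2.011 -4.252
vertex 0.155 1.013 -2.786
vertex -0.953 0.484 -4.327
endloop
endfacet
facet normal 0.675 0.398 -0.622
outer loop
vertex -0.677 2.539 -2.711
vertex 0.155 1.013 -2.786
vertex -1.785 2.011 -4.252
endloop
endfacet

endsolid


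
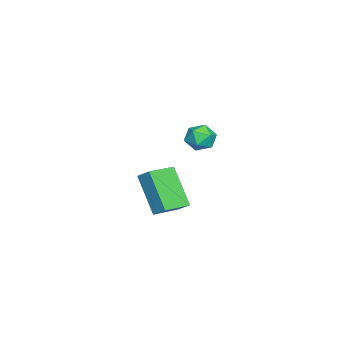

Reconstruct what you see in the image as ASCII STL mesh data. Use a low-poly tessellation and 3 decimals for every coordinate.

solid 
facet normal -0.439 -0.442 0.782
outer loop
vertex -0.144 -4.547 -2.409
vertex -1.226 -3.774 -2.579
vertex -0.492 -5.151 -2.946
endloop
endfacet
facet normal 0.807 -0.577 0.126
outer loop
vertex 0.446 -4.206 -4.621
vertex -0.144 -4.547 -2.409
vertex -0.492 -5.151 -2.946
endloop
endfacet
facet normal -0.438 -0.442 0.782
outer loop
vertex -0.492 -5.151 -2.946
vertex -1.226 -3.774 -2.579
vertex -1.574 -4.379 -3.116
endloop
endfacet
facet normal -0.395 -0.688 -0.609
outer loop
vertex -1.574 -4.379 -3.116
vertex 0.446 -4.206 -4.621
vertex -0.492 -5.151 -2.946
endloop
endfacet
facet normal 0.395 0.687 0.609
outer loop
vertex -0.144 -4.547 -2.409
vertex -0.288 -2.829 -4.254
vertex -1.226 -3.774 -2.579
endloop
endfacet
facet normal 0.807 -0.577 0.126
outer loop
vertex 0.794 -3.601 -4.084
vertex -0.144 -4.547 -2.409
vertex 0.446 -4.206 -4.621
endloop
endfacet
facet normal 0.395 0.688 0.609
outer loop
vertex 0.794 -3.601 -4.084
vertex -0.288 -2.829 -4.254
vertex -0.144 -4.547 -2.409
endloop
endfacet
facet normal -0.807 0.577 -0.127
outer loop
vertex -1.226 -3.774 -2.579
vertex -0.288 -2.829 -4.254
vertex -1.574 -4.379 -3.116
endloop
endfacet
facet normal -0.395 -0.687 -0.609
outer loop
vertex -0.636 -3.433 -4.791
vertex 0.446 -4.206 -4.621
vertex -1.574 -4.379 -3.116
endloop
endfacet
facet normal -0.807 0.577 -0.126
outer loop
vertex -1.574 -4.379 -3.116
vertex -0.288 -2.829 -4.254
vertex -0.636 -3.433 -4.791
endloop
endfacet
facet normal 0.439 0.442 -0.782
outer loop
vertex -0.636 -3.433 -4.791
vertex 0.794 -3.601 -4.084
vertex 0.446 -4.206 -4.621
endloop
endfacet
facet normal 0.439 0.443 -0.782
outer loop
vertex -0.288 -2.829 -4.254
vertex 0.794 -3.601 -4.084
vertex -0.636 -3.433 -4.791
endloop
endfacet
facet normal -0.856 0.464 -0.226
outer loop
vertex 2.335 -1.437 0.883
vertex 2.046 -1.68 1.478
vertex 2.382 -1.061 1.477
endloop
endfacet
facet normal -0.297 0.817 -0.494
outer loop
vertex 2.335 -1.437 0.883
vertex 2.382 -1.061 1.477
vertex 2.94 -1.116 1.051
endloop
endfacet
facet normal 0.058 0.374 -0.925
outer loop
vertex 2.335 -1.437 0.883
vertex 2.94 -1.116 1.051
vertex 2.948 -1.77 0.787
endloop
endfacet
facet normal -0.283 -0.254 -0.925
outer loop
vertex 2.335 -1.437 0.883
vertex 2.948 -1.77 0.787
vertex 2.396 -2.118 1.051
endloop
endfacet
facet normal -0.848 -0.197 -0.492
outer loop
vertex 2.335 -1.437 0.883
vertex 2.396 -2.118 1.051
vertex 2.046 -1.68 1.478
endloop
endfacet
facet normal 0.135 0.990 0.049
outer loop
vertex 2.94 -1.116 1.051
vertex 2.382 -1.061 1.477
vertex 3.024 -1.162 1.749
endloop
endfacet
facet normal -0.770 0.419 0.480
outer loop
vertex 2.382 -1.061 1.477
vertex 2.046 -1.68 1.478
vertex 2.472 -1.51 2.013
endloop
endfacet
facet normal -0.757 -0.652 0.048
outer loop
vertex 2.046 -1.68 1.478
vertex 2.396 -2.118 1.051
vertex 2.48 -2.164 1.749
endloop
endfacet
facet normal 0.158 -0.744 -0.650
outer loop
vertex 2.396 -2.118 1.051
vertex 2.948 -1.77 0.787
vertex 3.038 -2.219 1.323
endloop
endfacet
facet normal 0.709 0.271 -0.651
outer loop
vertex 2.948 -1.77 0.787
vertex 2.94 -1.116 1.051
vertex 3.374 -1.6 1.322
endloop
endfacet
facet normal 0.283 0.254 0.925
outer loop
vertex 3.085 -1.843 1.917
vertex 3.024 -1.162 1.749
vertex 2.472 -1.51 2.013
endloop
endfacet
facet normal -0.058 -0.374 0.925
outer loop
vertex 3.085 -1.843 1.917
vertex 2.472 -1.51 2.013
vertex 2.48 -2.164 1.749
endloop
endfacet
facet normal 0.297 -0.817 0.494
outer loop
vertex 3.085 -1.843 1.917
vertex 2.48 -2.164 1.749
vertex 3.038 -2.219 1.323
endloop
endfacet
facet normal 0.856 -0.464 0.226
outer loop
vertex 3.085 -1.843 1.917
vertex 3.038 -2.219 1.323
vertex 3.374 -1.6 1.322
endloop
endfacet
facet normal 0.848 0.197 0.492
outer loop
vertex 3.085 -1.843 1.917
vertex 3.374 -1.6 1.322
vertex 3.024 -1.162 1.749
endloop
endfacet
facet normal -0.158 0.744 0.650
outer loop
vertex 2.472 -1.51 2.013
vertex 3.024 -1.162 1.749
vertex 2.382 -1.061 1.477
endloop
endfacet
facet normal -0.709 -0.271 0.651
outer loop
vertex 2.48 -2.164 1.749
vertex 2.472 -1.51 2.013
vertex 2.046 -1.68 1.478
endloop
endfacet
facet normal -0.135 -0.990 -0.049
outer loop
vertex 3.038 -2.219 1.323
vertex 2.48 -2.164 1.749
vertex 2.396 -2.118 1.051
endloop
endfacet
facet normal 0.770 -0.419 -0.480
outer loop
vertex 3.374 -1.6 1.322
vertex 3.038 -2.219 1.323
vertex 2.948 -1.77 0.787
endloop
endfacet
facet normal 0.757 0.652 -0.048
outer loop
vertex 3.024 -1.162 1.749
vertex 3.374 -1.6 1.322
vertex 2.94 -1.116 1.051
endloop
endfacet

endsolid


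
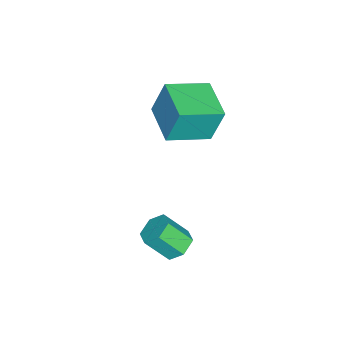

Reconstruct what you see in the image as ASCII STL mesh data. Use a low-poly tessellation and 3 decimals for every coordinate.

solid 
facet normal -0.143 0.650 -0.747
outer loop
vertex 2.692 3.508 -0.887
vertex 2.075 3.672 -0.626
vertex 2.637 4.021 -0.43
endloop
endfacet
facet normal 0.987 0.154 -0.054
outer loop
vertex 2.692 3.508 -0.887
vertex 2.637 4.021 -0.43
vertex 2.882 2.643 0.105
endloop
endfacet
facet normal 0.987 0.154 -0.055
outer loop
vertex 2.882 2.643 0.105
vertex 2.637 4.021 -0.43
vertex 2.827 3.157 0.563
endloop
endfacet
facet normal 0.142 -0.650 0.747
outer loop
vertex 2.882 2.643 0.105
vertex 2.827 3.157 0.563
vertex 2.265 2.808 0.366
endloop
endfacet
facet normal -0.142 0.649 -0.747
outer loop
vertex 2.637 4.021 -0.43
vertex 2.075 3.672 -0.626
vertex 2.02 4.186 -0.169
endloop
endfacet
facet normal 0.424 0.722 0.547
outer loop
vertex 2.637 4.021 -0.43
vertex 2.02 4.186 -0.169
vertex 2.827 3.157 0.563
endloop
endfacet
facet normal 0.423 0.722 0.548
outer loop
vertex 2.827 3.157 0.563
vertex 2.02 4.186 -0.169
vertex 2.209 3.321 0.824
endloop
endfacet
facet normal 0.142 -0.650 0.746
outer loop
vertex 2.827 3.157 0.563
vertex 2.209 3.321 0.824
vertex 2.265 2.808 0.366
endloop
endfacet
facet normal -0.142 0.649 -0.747
outer loop
vertex 2.02 4.186 -0.169
vertex 2.075 3.672 -0.626
vertex 1.458 3.837 -0.365
endloop
endfacet
facet normal -0.562 0.568 0.601
outer loop
vertex 2.02 4.186 -0.169
vertex 1.458 3.837 -0.365
vertex 2.209 3.321 0.824
endloop
endfacet
facet normal -0.563 0.566 0.602
outer loop
vertex 2.209 3.321 0.824
vertex 1.458 3.837 -0.365
vertex 1.648 2.972 0.627
endloop
endfacet
facet normal 0.143 -0.650 0.746
outer loop
vertex 2.209 3.321 0.824
vertex 1.648 2.972 0.627
vertex 2.265 2.808 0.366
endloop
endfacet
facet normal -0.142 0.650 -0.747
outer loop
vertex 1.458 3.837 -0.365
vertex 2.075 3.672 -0.626
vertex 1.513 3.323 -0.823
endloop
endfacet
facet normal -0.987 -0.154 0.055
outer loop
vertex 1.458 3.837 -0.365
vertex 1.513 3.323 -0.823
vertex 1.648 2.972 0.627
endloop
endfacet
facet normal -0.987 -0.154 0.054
outer loop
vertex 1.648 2.972 0.627
vertex 1.513 3.323 -0.823
vertex 1.703 2.459 0.17
endloop
endfacet
facet normal 0.143 -0.650 0.747
outer loop
vertex 1.648 2.972 0.627
vertex 1.703 2.459 0.17
vertex 2.265 2.808 0.366
endloop
endfacet
facet normal -0.142 0.650 -0.746
outer loop
vertex 1.513 3.323 -0.823
vertex 2.075 3.672 -0.626
vertex 2.131 3.159 -1.084
endloop
endfacet
facet normal -0.423 -0.722 -0.547
outer loop
vertex 1.513 3.323 -0.823
vertex 2.131 3.159 -1.084
vertex 1.703 2.459 0.17
endloop
endfacet
facet normal -0.424 -0.721 -0.547
outer loop
vertex 1.703 2.459 0.17
vertex 2.131 3.159 -1.084
vertex 2.32 2.294 -0.091
endloop
endfacet
facet normal 0.142 -0.649 0.747
outer loop
vertex 1.703 2.459 0.17
vertex 2.32 2.294 -0.091
vertex 2.265 2.808 0.366
endloop
endfacet
facet normal -0.143 0.650 -0.746
outer loop
vertex 2.131 3.159 -1.084
vertex 2.075 3.672 -0.626
vertex 2.692 3.508 -0.887
endloop
endfacet
facet normal 0.564 -0.567 -0.601
outer loop
vertex 2.131 3.159 -1.084
vertex 2.692 3.508 -0.887
vertex 2.32 2.294 -0.091
endloop
endfacet
facet normal 0.562 -0.567 -0.602
outer loop
vertex 2.32 2.294 -0.091
vertex 2.692 3.508 -0.887
vertex 2.882 2.643 0.105
endloop
endfacet
facet normal 0.142 -0.649 0.747
outer loop
vertex 2.32 2.294 -0.091
vertex 2.882 2.643 0.105
vertex 2.265 2.808 0.366
endloop
endfacet
facet normal -0.817 -0.568 0.096
outer loop
vertex -1.622 2.017 4.961
vertex -2.651 3.408 4.427
vertex -1.472 1.544 3.44
endloop
endfacet
facet normal 0.568 -0.768 0.295
outer loop
vertex -0.049 2.532 3.273
vertex -1.622 2.017 4.961
vertex -1.472 1.544 3.44
endloop
endfacet
facet normal -0.818 -0.568 0.095
outer loop
vertex -1.472 1.544 3.44
vertex -2.651 3.408 4.427
vertex -2.5 2.935 2.906
endloop
endfacet
facet normal 0.094 -0.296 -0.951
outer loop
vertex -2.5 2.935 2.906
vertex -0.049 2.532 3.273
vertex -1.472 1.544 3.44
endloop
endfacet
facet normal -0.094 0.296 0.951
outer loop
vertex -1.622 2.017 4.961
vertex -1.228 4.396 4.26
vertex -2.651 3.408 4.427
endloop
endfacet
facet normal 0.568 -0.768 0.295
outer loop
vertex -0.2 3.005 4.794
vertex -1.622 2.017 4.961
vertex -0.049 2.532 3.273
endloop
endfacet
facet normal -0.094 0.296 0.951
outer loop
vertex -0.2 3.005 4.794
vertex -1.228 4.396 4.26
vertex -1.622 2.017 4.961
endloop
endfacet
facet normal -0.568 0.768 -0.295
outer loop
vertex -2.651 3.408 4.427
vertex -1.228 4.396 4.26
vertex -2.5 2.935 2.906
endloop
endfacet
facet normal 0.094 -0.296 -0.951
outer loop
vertex -1.078 3.923 2.739
vertex -0.049 2.532 3.273
vertex -2.5 2.935 2.906
endloop
endfacet
facet normal -0.568 0.768 -0.295
outer loop
vertex -2.5 2.935 2.906
vertex -1.228 4.396 4.26
vertex -1.078 3.923 2.739
endloop
endfacet
facet normal 0.817 0.568 -0.095
outer loop
vertex -1.078 3.923 2.739
vertex -0.2 3.005 4.794
vertex -0.049 2.532 3.273
endloop
endfacet
facet normal 0.818 0.568 -0.096
outer loop
vertex -1.228 4.396 4.26
vertex -0.2 3.005 4.794
vertex -1.078 3.923 2.739
endloop
endfacet

endsolid


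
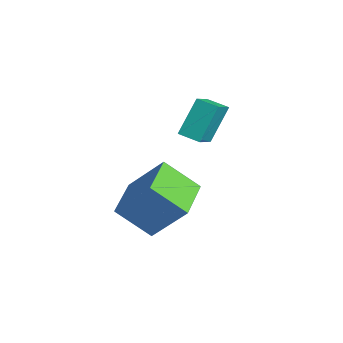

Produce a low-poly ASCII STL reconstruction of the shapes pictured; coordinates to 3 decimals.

solid 
facet normal -0.725 -0.659 0.200
outer loop
vertex 2.675 -0.178 1.73
vertex 2.308 0.639 3.092
vertex 1.849 0.534 1.08
endloop
endfacet
facet normal 0.225 -0.501 -0.835
outer loop
vertex 2.472 1.101 0.908
vertex 2.675 -0.178 1.73
vertex 1.849 0.534 1.08
endloop
endfacet
facet normal -0.725 -0.659 0.200
outer loop
vertex 1.849 0.534 1.08
vertex 2.308 0.639 3.092
vertex 1.481 1.351 2.442
endloop
endfacet
facet normal -0.651 0.560 -0.512
outer loop
vertex 1.481 1.351 2.442
vertex 2.472 1.101 0.908
vertex 1.849 0.534 1.08
endloop
endfacet
facet normal 0.651 -0.560 0.512
outer loop
vertex 2.675 -0.178 1.73
vertex 2.931 1.206 2.92
vertex 2.308 0.639 3.092
endloop
endfacet
facet normal 0.225 -0.501 -0.836
outer loop
vertex 3.299 0.389 1.558
vertex 2.675 -0.178 1.73
vertex 2.472 1.101 0.908
endloop
endfacet
facet normal 0.651 -0.561 0.512
outer loop
vertex 3.299 0.389 1.558
vertex 2.931 1.206 2.92
vertex 2.675 -0.178 1.73
endloop
endfacet
facet normal -0.225 0.501 0.836
outer loop
vertex 2.308 0.639 3.092
vertex 2.931 1.206 2.92
vertex 1.481 1.351 2.442
endloop
endfacet
facet normal -0.651 0.561 -0.512
outer loop
vertex 2.105 1.918 2.27
vertex 2.472 1.101 0.908
vertex 1.481 1.351 2.442
endloop
endfacet
facet normal -0.225 0.501 0.835
outer loop
vertex 1.481 1.351 2.442
vertex 2.931 1.206 2.92
vertex 2.105 1.918 2.27
endloop
endfacet
facet normal 0.725 0.659 -0.200
outer loop
vertex 2.105 1.918 2.27
vertex 3.299 0.389 1.558
vertex 2.472 1.101 0.908
endloop
endfacet
facet normal 0.725 0.659 -0.199
outer loop
vertex 2.931 1.206 2.92
vertex 3.299 0.389 1.558
vertex 2.105 1.918 2.27
endloop
endfacet
facet normal -0.820 0.567 0.082
outer loop
vertex 1.417 -1.551 -1.401
vertex 2.265 -0.545 0.119
vertex 2.08 -0.433 -2.511
endloop
endfacet
facet normal -0.422 -0.500 -0.756
outer loop
vertex 3.555 -1.455 -2.659
vertex 1.417 -1.551 -1.401
vertex 2.08 -0.433 -2.511
endloop
endfacet
facet normal -0.819 0.568 0.082
outer loop
vertex 2.08 -0.433 -2.511
vertex 2.265 -0.545 0.119
vertex 2.929 0.573 -0.992
endloop
endfacet
facet normal 0.388 0.654 -0.650
outer loop
vertex 2.929 0.573 -0.992
vertex 3.555 -1.455 -2.659
vertex 2.08 -0.433 -2.511
endloop
endfacet
facet normal -0.388 -0.654 0.649
outer loop
vertex 1.417 -1.551 -1.401
vertex 3.74 -1.567 -0.029
vertex 2.265 -0.545 0.119
endloop
endfacet
facet normal -0.422 -0.500 -0.756
outer loop
vertex 2.891 -2.573 -1.548
vertex 1.417 -1.551 -1.401
vertex 3.555 -1.455 -2.659
endloop
endfacet
facet normal -0.388 -0.653 0.650
outer loop
vertex 2.891 -2.573 -1.548
vertex 3.74 -1.567 -0.029
vertex 1.417 -1.551 -1.401
endloop
endfacet
facet normal 0.422 0.500 0.756
outer loop
vertex 2.265 -0.545 0.119
vertex 3.74 -1.567 -0.029
vertex 2.929 0.573 -0.992
endloop
endfacet
facet normal 0.388 0.654 -0.649
outer loop
vertex 4.403 -0.449 -1.139
vertex 3.555 -1.455 -2.659
vertex 2.929 0.573 -0.992
endloop
endfacet
facet normal 0.422 0.500 0.756
outer loop
vertex 2.929 0.573 -0.992
vertex 3.74 -1.567 -0.029
vertex 4.403 -0.449 -1.139
endloop
endfacet
facet normal 0.819 -0.568 -0.081
outer loop
vertex 4.403 -0.449 -1.139
vertex 2.891 -2.573 -1.548
vertex 3.555 -1.455 -2.659
endloop
endfacet
facet normal 0.819 -0.567 -0.082
outer loop
vertex 3.74 -1.567 -0.029
vertex 2.891 -2.573 -1.548
vertex 4.403 -0.449 -1.139
endloop
endfacet

endsolid


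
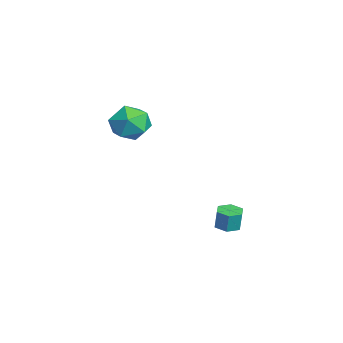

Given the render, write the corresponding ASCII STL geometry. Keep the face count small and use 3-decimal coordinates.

solid 
facet normal -0.068 -0.083 -0.994
outer loop
vertex -2.619 3.194 -3.48
vertex -3.076 2.696 -3.407
vertex -3.282 3.343 -3.447
endloop
endfacet
facet normal 0.214 0.972 -0.096
outer loop
vertex -2.619 3.194 -3.48
vertex -3.282 3.343 -3.447
vertex -2.548 3.283 -2.426
endloop
endfacet
facet normal 0.212 0.973 -0.096
outer loop
vertex -2.548 3.283 -2.426
vertex -3.282 3.343 -3.447
vertex -3.211 3.431 -2.393
endloop
endfacet
facet normal 0.068 0.083 0.994
outer loop
vertex -2.548 3.283 -2.426
vertex -3.211 3.431 -2.393
vertex -3.004 2.784 -2.353
endloop
endfacet
facet normal -0.067 -0.083 -0.994
outer loop
vertex -3.282 3.343 -3.447
vertex -3.076 2.696 -3.407
vertex -3.738 2.844 -3.375
endloop
endfacet
facet normal -0.739 0.674 -0.007
outer loop
vertex -3.282 3.343 -3.447
vertex -3.738 2.844 -3.375
vertex -3.211 3.431 -2.393
endloop
endfacet
facet normal -0.738 0.675 -0.007
outer loop
vertex -3.211 3.431 -2.393
vertex -3.738 2.844 -3.375
vertex -3.667 2.933 -2.321
endloop
endfacet
facet normal 0.067 0.083 0.994
outer loop
vertex -3.211 3.431 -2.393
vertex -3.667 2.933 -2.321
vertex -3.004 2.784 -2.353
endloop
endfacet
facet normal -0.067 -0.084 -0.994
outer loop
vertex -3.738 2.844 -3.375
vertex -3.076 2.696 -3.407
vertex -3.532 2.197 -3.334
endloop
endfacet
facet normal -0.951 -0.297 0.089
outer loop
vertex -3.738 2.844 -3.375
vertex -3.532 2.197 -3.334
vertex -3.667 2.933 -2.321
endloop
endfacet
facet normal -0.951 -0.297 0.089
outer loop
vertex -3.667 2.933 -2.321
vertex -3.532 2.197 -3.334
vertex -3.461 2.286 -2.28
endloop
endfacet
facet normal 0.067 0.084 0.994
outer loop
vertex -3.667 2.933 -2.321
vertex -3.461 2.286 -2.28
vertex -3.004 2.784 -2.353
endloop
endfacet
facet normal -0.068 -0.083 -0.994
outer loop
vertex -3.532 2.197 -3.334
vertex -3.076 2.696 -3.407
vertex -2.869 2.049 -3.367
endloop
endfacet
facet normal -0.212 -0.972 0.096
outer loop
vertex -3.532 2.197 -3.334
vertex -2.869 2.049 -3.367
vertex -3.461 2.286 -2.28
endloop
endfacet
facet normal -0.214 -0.972 0.096
outer loop
vertex -3.461 2.286 -2.28
vertex -2.869 2.049 -3.367
vertex -2.798 2.137 -2.313
endloop
endfacet
facet normal 0.068 0.083 0.994
outer loop
vertex -3.461 2.286 -2.28
vertex -2.798 2.137 -2.313
vertex -3.004 2.784 -2.353
endloop
endfacet
facet normal -0.067 -0.083 -0.994
outer loop
vertex -2.869 2.049 -3.367
vertex -3.076 2.696 -3.407
vertex -2.413 2.547 -3.439
endloop
endfacet
facet normal 0.738 -0.675 0.007
outer loop
vertex -2.869 2.049 -3.367
vertex -2.413 2.547 -3.439
vertex -2.798 2.137 -2.313
endloop
endfacet
facet normal 0.739 -0.674 0.007
outer loop
vertex -2.798 2.137 -2.313
vertex -2.413 2.547 -3.439
vertex -2.342 2.636 -2.385
endloop
endfacet
facet normal 0.067 0.083 0.994
outer loop
vertex -2.798 2.137 -2.313
vertex -2.342 2.636 -2.385
vertex -3.004 2.784 -2.353
endloop
endfacet
facet normal -0.067 -0.084 -0.994
outer loop
vertex -2.413 2.547 -3.439
vertex -3.076 2.696 -3.407
vertex -2.619 3.194 -3.48
endloop
endfacet
facet normal 0.951 0.297 -0.089
outer loop
vertex -2.413 2.547 -3.439
vertex -2.619 3.194 -3.48
vertex -2.342 2.636 -2.385
endloop
endfacet
facet normal 0.951 0.297 -0.089
outer loop
vertex -2.342 2.636 -2.385
vertex -2.619 3.194 -3.48
vertex -2.548 3.283 -2.426
endloop
endfacet
facet normal 0.067 0.084 0.994
outer loop
vertex -2.342 2.636 -2.385
vertex -2.548 3.283 -2.426
vertex -3.004 2.784 -2.353
endloop
endfacet
facet normal -0.286 0.412 0.865
outer loop
vertex -3.647 -1.003 3.974
vertex -4.729 -1.25 3.734
vertex -4.089 -1.997 4.301
endloop
endfacet
facet normal 0.372 0.137 0.918
outer loop
vertex -3.647 -1.003 3.974
vertex -4.089 -1.997 4.301
vertex -3.039 -1.957 3.87
endloop
endfacet
facet normal 0.783 0.452 0.428
outer loop
vertex -3.647 -1.003 3.974
vertex -3.039 -1.957 3.87
vertex -3.03 -1.185 3.038
endloop
endfacet
facet normal 0.380 0.922 0.071
outer loop
vertex -3.647 -1.003 3.974
vertex -3.03 -1.185 3.038
vertex -4.075 -0.748 2.953
endloop
endfacet
facet normal -0.281 0.897 0.342
outer loop
vertex -3.647 -1.003 3.974
vertex -4.075 -0.748 2.953
vertex -4.729 -1.25 3.734
endloop
endfacet
facet normal 0.333 -0.558 0.760
outer loop
vertex -3.039 -1.957 3.87
vertex -4.089 -1.997 4.301
vertex -3.745 -2.792 3.567
endloop
endfacet
facet normal -0.730 -0.113 0.674
outer loop
vertex -4.089 -1.997 4.301
vertex -4.729 -1.25 3.734
vertex -4.79 -2.355 3.482
endloop
endfacet
facet normal -0.721 0.672 -0.172
outer loop
vertex -4.729 -1.25 3.734
vertex -4.075 -0.748 2.953
vertex -4.781 -1.583 2.65
endloop
endfacet
facet normal 0.348 0.713 -0.609
outer loop
vertex -4.075 -0.748 2.953
vertex -3.03 -1.185 3.038
vertex -3.731 -1.543 2.219
endloop
endfacet
facet normal 0.998 -0.048 -0.033
outer loop
vertex -3.03 -1.185 3.038
vertex -3.039 -1.957 3.87
vertex -3.091 -2.29 2.786
endloop
endfacet
facet normal -0.380 -0.922 -0.071
outer loop
vertex -4.173 -2.537 2.546
vertex -3.745 -2.792 3.567
vertex -4.79 -2.355 3.482
endloop
endfacet
facet normal -0.783 -0.452 -0.428
outer loop
vertex -4.173 -2.537 2.546
vertex -4.79 -2.355 3.482
vertex -4.781 -1.583 2.65
endloop
endfacet
facet normal -0.372 -0.137 -0.918
outer loop
vertex -4.173 -2.537 2.546
vertex -4.781 -1.583 2.65
vertex -3.731 -1.543 2.219
endloop
endfacet
facet normal 0.286 -0.412 -0.865
outer loop
vertex -4.173 -2.537 2.546
vertex -3.731 -1.543 2.219
vertex -3.091 -2.29 2.786
endloop
endfacet
facet normal 0.281 -0.897 -0.342
outer loop
vertex -4.173 -2.537 2.546
vertex -3.091 -2.29 2.786
vertex -3.745 -2.792 3.567
endloop
endfacet
facet normal -0.348 -0.713 0.609
outer loop
vertex -4.79 -2.355 3.482
vertex -3.745 -2.792 3.567
vertex -4.089 -1.997 4.301
endloop
endfacet
facet normal -0.998 0.048 0.033
outer loop
vertex -4.781 -1.583 2.65
vertex -4.79 -2.355 3.482
vertex -4.729 -1.25 3.734
endloop
endfacet
facet normal -0.333 0.558 -0.760
outer loop
vertex -3.731 -1.543 2.219
vertex -4.781 -1.583 2.65
vertex -4.075 -0.748 2.953
endloop
endfacet
facet normal 0.730 0.113 -0.674
outer loop
vertex -3.091 -2.29 2.786
vertex -3.731 -1.543 2.219
vertex -3.03 -1.185 3.038
endloop
endfacet
facet normal 0.721 -0.672 0.172
outer loop
vertex -3.745 -2.792 3.567
vertex -3.091 -2.29 2.786
vertex -3.039 -1.957 3.87
endloop
endfacet

endsolid


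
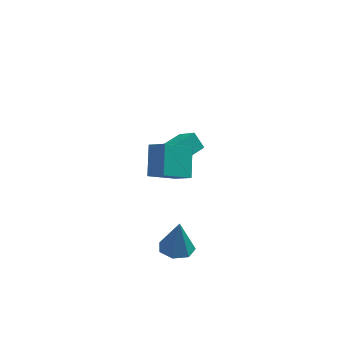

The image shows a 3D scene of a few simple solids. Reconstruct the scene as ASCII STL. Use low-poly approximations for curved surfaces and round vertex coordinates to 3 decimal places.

solid 
facet normal -0.650 0.538 -0.536
outer loop
vertex 2.3 0.092 1.985
vertex 3.385 0.617 1.196
vertex 2.163 -0.964 1.092
endloop
endfacet
facet normal -0.753 -0.365 0.547
outer loop
vertex 2.735 -1.437 1.564
vertex 2.3 0.092 1.985
vertex 2.163 -0.964 1.092
endloop
endfacet
facet normal -0.651 0.538 -0.536
outer loop
vertex 2.163 -0.964 1.092
vertex 3.385 0.617 1.196
vertex 3.247 -0.439 0.303
endloop
endfacet
facet normal -0.099 -0.760 -0.642
outer loop
vertex 3.247 -0.439 0.303
vertex 2.735 -1.437 1.564
vertex 2.163 -0.964 1.092
endloop
endfacet
facet normal 0.099 0.760 0.642
outer loop
vertex 2.3 0.092 1.985
vertex 3.957 0.144 1.668
vertex 3.385 0.617 1.196
endloop
endfacet
facet normal -0.753 -0.365 0.548
outer loop
vertex 2.873 -0.381 2.457
vertex 2.3 0.092 1.985
vertex 2.735 -1.437 1.564
endloop
endfacet
facet normal 0.099 0.760 0.642
outer loop
vertex 2.873 -0.381 2.457
vertex 3.957 0.144 1.668
vertex 2.3 0.092 1.985
endloop
endfacet
facet normal 0.753 0.365 -0.547
outer loop
vertex 3.385 0.617 1.196
vertex 3.957 0.144 1.668
vertex 3.247 -0.439 0.303
endloop
endfacet
facet normal -0.099 -0.760 -0.642
outer loop
vertex 3.82 -0.912 0.775
vertex 2.735 -1.437 1.564
vertex 3.247 -0.439 0.303
endloop
endfacet
facet normal 0.753 0.365 -0.548
outer loop
vertex 3.247 -0.439 0.303
vertex 3.957 0.144 1.668
vertex 3.82 -0.912 0.775
endloop
endfacet
facet normal 0.650 -0.538 0.536
outer loop
vertex 3.82 -0.912 0.775
vertex 2.873 -0.381 2.457
vertex 2.735 -1.437 1.564
endloop
endfacet
facet normal 0.651 -0.538 0.536
outer loop
vertex 3.957 0.144 1.668
vertex 2.873 -0.381 2.457
vertex 3.82 -0.912 0.775
endloop
endfacet
facet normal -0.441 0.467 0.767
outer loop
vertex 3.163 2.535 -0.834
vertex 4.363 3.528 -0.749
vertex 2.636 3.235 -1.563
endloop
endfacet
facet normal -0.770 -0.636 -0.054
outer loop
vertex 2.997 2.852 -2.191
vertex 3.163 2.535 -0.834
vertex 2.636 3.235 -1.563
endloop
endfacet
facet normal -0.441 0.466 0.767
outer loop
vertex 2.636 3.235 -1.563
vertex 4.363 3.528 -0.749
vertex 3.835 4.228 -1.478
endloop
endfacet
facet normal -0.463 0.613 -0.640
outer loop
vertex 3.835 4.228 -1.478
vertex 2.997 2.852 -2.191
vertex 2.636 3.235 -1.563
endloop
endfacet
facet normal 0.462 -0.614 0.640
outer loop
vertex 3.163 2.535 -0.834
vertex 4.724 3.145 -1.377
vertex 4.363 3.528 -0.749
endloop
endfacet
facet normal -0.769 -0.637 -0.055
outer loop
vertex 3.525 2.152 -1.462
vertex 3.163 2.535 -0.834
vertex 2.997 2.852 -2.191
endloop
endfacet
facet normal 0.462 -0.613 0.640
outer loop
vertex 3.525 2.152 -1.462
vertex 4.724 3.145 -1.377
vertex 3.163 2.535 -0.834
endloop
endfacet
facet normal 0.769 0.637 0.054
outer loop
vertex 4.363 3.528 -0.749
vertex 4.724 3.145 -1.377
vertex 3.835 4.228 -1.478
endloop
endfacet
facet normal -0.462 0.613 -0.640
outer loop
vertex 4.197 3.845 -2.106
vertex 2.997 2.852 -2.191
vertex 3.835 4.228 -1.478
endloop
endfacet
facet normal 0.769 0.637 0.055
outer loop
vertex 3.835 4.228 -1.478
vertex 4.724 3.145 -1.377
vertex 4.197 3.845 -2.106
endloop
endfacet
facet normal 0.440 -0.467 -0.767
outer loop
vertex 4.197 3.845 -2.106
vertex 3.525 2.152 -1.462
vertex 2.997 2.852 -2.191
endloop
endfacet
facet normal 0.441 -0.467 -0.767
outer loop
vertex 4.724 3.145 -1.377
vertex 3.525 2.152 -1.462
vertex 4.197 3.845 -2.106
endloop
endfacet
facet normal -0.090 -0.108 -0.990
outer loop
vertex 4.019 -0.74 -4.038
vertex 3.284 -0.678 -3.978
vertex 3.786 -0.144 -4.082
endloop
endfacet
facet normal 0.880 0.366 0.301
outer loop
vertex 4.019 -0.74 -4.038
vertex 3.786 -0.144 -4.082
vertex 3.416 -0.522 -2.542
endloop
endfacet
facet normal -0.091 -0.107 -0.990
outer loop
vertex 3.786 -0.144 -4.082
vertex 3.284 -0.678 -3.978
vertex 3.175 0.051 -4.047
endloop
endfacet
facet normal 0.306 0.905 0.296
outer loop
vertex 3.786 -0.144 -4.082
vertex 3.175 0.051 -4.047
vertex 3.416 -0.522 -2.542
endloop
endfacet
facet normal -0.091 -0.107 -0.990
outer loop
vertex 3.175 0.051 -4.047
vertex 3.284 -0.678 -3.978
vertex 2.646 -0.303 -3.96
endloop
endfacet
facet normal -0.471 0.797 0.379
outer loop
vertex 3.175 0.051 -4.047
vertex 2.646 -0.303 -3.96
vertex 3.416 -0.522 -2.542
endloop
endfacet
facet normal -0.091 -0.108 -0.990
outer loop
vertex 2.646 -0.303 -3.96
vertex 3.284 -0.678 -3.978
vertex 2.598 -0.94 -3.886
endloop
endfacet
facet normal -0.864 0.122 0.488
outer loop
vertex 2.646 -0.303 -3.96
vertex 2.598 -0.94 -3.886
vertex 3.416 -0.522 -2.542
endloop
endfacet
facet normal -0.092 -0.107 -0.990
outer loop
vertex 2.598 -0.94 -3.886
vertex 3.284 -0.678 -3.978
vertex 3.067 -1.379 -3.882
endloop
endfacet
facet normal -0.577 -0.612 0.541
outer loop
vertex 2.598 -0.94 -3.886
vertex 3.067 -1.379 -3.882
vertex 3.416 -0.522 -2.542
endloop
endfacet
facet normal -0.090 -0.108 -0.990
outer loop
vertex 3.067 -1.379 -3.882
vertex 3.284 -0.678 -3.978
vertex 3.699 -1.29 -3.949
endloop
endfacet
facet normal 0.172 -0.850 0.498
outer loop
vertex 3.067 -1.379 -3.882
vertex 3.699 -1.29 -3.949
vertex 3.416 -0.522 -2.542
endloop
endfacet
facet normal -0.090 -0.108 -0.990
outer loop
vertex 3.699 -1.29 -3.949
vertex 3.284 -0.678 -3.978
vertex 4.019 -0.74 -4.038
endloop
endfacet
facet normal 0.821 -0.415 0.392
outer loop
vertex 3.699 -1.29 -3.949
vertex 4.019 -0.74 -4.038
vertex 3.416 -0.522 -2.542
endloop
endfacet

endsolid


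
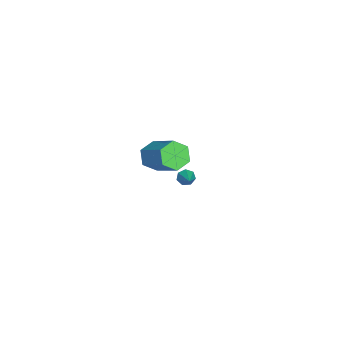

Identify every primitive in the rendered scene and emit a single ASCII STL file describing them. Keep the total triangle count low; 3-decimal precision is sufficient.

solid 
facet normal -0.814 -0.303 -0.495
outer loop
vertex -4.104 1.021 -3.628
vertex -4.407 1.162 -3.216
vertex -4.261 1.453 -3.634
endloop
endfacet
facet normal 0.701 0.246 -0.669
outer loop
vertex -4.104 1.021 -3.628
vertex -4.261 1.453 -3.634
vertex -3.233 1.598 -2.504
endloop
endfacet
facet normal -0.814 -0.304 -0.496
outer loop
vertex -4.261 1.453 -3.634
vertex -4.407 1.162 -3.216
vertex -4.528 1.666 -3.326
endloop
endfacet
facet normal 0.281 0.886 -0.369
outer loop
vertex -4.261 1.453 -3.634
vertex -4.528 1.666 -3.326
vertex -3.233 1.598 -2.504
endloop
endfacet
facet normal -0.815 -0.303 -0.493
outer loop
vertex -4.528 1.666 -3.326
vertex -4.407 1.162 -3.216
vertex -4.703 1.499 -2.934
endloop
endfacet
facet normal -0.158 0.932 0.326
outer loop
vertex -4.528 1.666 -3.326
vertex -4.703 1.499 -2.934
vertex -3.233 1.598 -2.504
endloop
endfacet
facet normal -0.815 -0.303 -0.493
outer loop
vertex -4.703 1.499 -2.934
vertex -4.407 1.162 -3.216
vertex -4.655 1.079 -2.755
endloop
endfacet
facet normal -0.285 0.348 0.893
outer loop
vertex -4.703 1.499 -2.934
vertex -4.655 1.079 -2.755
vertex -3.233 1.598 -2.504
endloop
endfacet
facet normal -0.815 -0.303 -0.493
outer loop
vertex -4.655 1.079 -2.755
vertex -4.407 1.162 -3.216
vertex -4.42 0.72 -2.923
endloop
endfacet
facet normal -0.004 -0.426 0.905
outer loop
vertex -4.655 1.079 -2.755
vertex -4.42 0.72 -2.923
vertex -3.233 1.598 -2.504
endloop
endfacet
facet normal -0.814 -0.304 -0.495
outer loop
vertex -4.42 0.72 -2.923
vertex -4.407 1.162 -3.216
vertex -4.175 0.695 -3.311
endloop
endfacet
facet normal 0.474 -0.808 0.351
outer loop
vertex -4.42 0.72 -2.923
vertex -4.175 0.695 -3.311
vertex -3.233 1.598 -2.504
endloop
endfacet
facet normal -0.814 -0.304 -0.495
outer loop
vertex -4.175 0.695 -3.311
vertex -4.407 1.162 -3.216
vertex -4.104 1.021 -3.628
endloop
endfacet
facet normal 0.787 -0.510 -0.348
outer loop
vertex -4.175 0.695 -3.311
vertex -4.104 1.021 -3.628
vertex -3.233 1.598 -2.504
endloop
endfacet
facet normal -0.563 -0.603 -0.565
outer loop
vertex 1.662 0.95 2.3
vertex 1.176 0.745 3.003
vertex 0.951 1.429 2.498
endloop
endfacet
facet normal 0.172 0.584 -0.794
outer loop
vertex 1.662 0.95 2.3
vertex 0.951 1.429 2.498
vertex 2.851 2.221 3.493
endloop
endfacet
facet normal 0.172 0.584 -0.794
outer loop
vertex 2.851 2.221 3.493
vertex 0.951 1.429 2.498
vertex 2.14 2.7 3.691
endloop
endfacet
facet normal 0.563 0.602 0.566
outer loop
vertex 2.851 2.221 3.493
vertex 2.14 2.7 3.691
vertex 2.364 2.015 4.197
endloop
endfacet
facet normal -0.563 -0.603 -0.566
outer loop
vertex 0.951 1.429 2.498
vertex 1.176 0.745 3.003
vertex 0.464 1.223 3.202
endloop
endfacet
facet normal -0.614 0.763 -0.201
outer loop
vertex 0.951 1.429 2.498
vertex 0.464 1.223 3.202
vertex 2.14 2.7 3.691
endloop
endfacet
facet normal -0.614 0.763 -0.201
outer loop
vertex 2.14 2.7 3.691
vertex 0.464 1.223 3.202
vertex 1.653 2.494 4.395
endloop
endfacet
facet normal 0.563 0.602 0.566
outer loop
vertex 2.14 2.7 3.691
vertex 1.653 2.494 4.395
vertex 2.364 2.015 4.197
endloop
endfacet
facet normal -0.563 -0.603 -0.566
outer loop
vertex 0.464 1.223 3.202
vertex 1.176 0.745 3.003
vertex 0.689 0.539 3.707
endloop
endfacet
facet normal -0.786 0.179 0.592
outer loop
vertex 0.464 1.223 3.202
vertex 0.689 0.539 3.707
vertex 1.653 2.494 4.395
endloop
endfacet
facet normal -0.786 0.179 0.592
outer loop
vertex 1.653 2.494 4.395
vertex 0.689 0.539 3.707
vertex 1.878 1.81 4.9
endloop
endfacet
facet normal 0.563 0.603 0.565
outer loop
vertex 1.653 2.494 4.395
vertex 1.878 1.81 4.9
vertex 2.364 2.015 4.197
endloop
endfacet
facet normal -0.563 -0.602 -0.566
outer loop
vertex 0.689 0.539 3.707
vertex 1.176 0.745 3.003
vertex 1.4 0.06 3.509
endloop
endfacet
facet normal -0.172 -0.584 0.794
outer loop
vertex 0.689 0.539 3.707
vertex 1.4 0.06 3.509
vertex 1.878 1.81 4.9
endloop
endfacet
facet normal -0.172 -0.584 0.794
outer loop
vertex 1.878 1.81 4.9
vertex 1.4 0.06 3.509
vertex 2.589 1.331 4.702
endloop
endfacet
facet normal 0.563 0.603 0.565
outer loop
vertex 1.878 1.81 4.9
vertex 2.589 1.331 4.702
vertex 2.364 2.015 4.197
endloop
endfacet
facet normal -0.563 -0.602 -0.566
outer loop
vertex 1.4 0.06 3.509
vertex 1.176 0.745 3.003
vertex 1.887 0.266 2.805
endloop
endfacet
facet normal 0.614 -0.763 0.201
outer loop
vertex 1.4 0.06 3.509
vertex 1.887 0.266 2.805
vertex 2.589 1.331 4.702
endloop
endfacet
facet normal 0.614 -0.763 0.201
outer loop
vertex 2.589 1.331 4.702
vertex 1.887 0.266 2.805
vertex 3.076 1.537 3.998
endloop
endfacet
facet normal 0.563 0.603 0.566
outer loop
vertex 2.589 1.331 4.702
vertex 3.076 1.537 3.998
vertex 2.364 2.015 4.197
endloop
endfacet
facet normal -0.563 -0.603 -0.565
outer loop
vertex 1.887 0.266 2.805
vertex 1.176 0.745 3.003
vertex 1.662 0.95 2.3
endloop
endfacet
facet normal 0.786 -0.179 -0.592
outer loop
vertex 1.887 0.266 2.805
vertex 1.662 0.95 2.3
vertex 3.076 1.537 3.998
endloop
endfacet
facet normal 0.786 -0.179 -0.592
outer loop
vertex 3.076 1.537 3.998
vertex 1.662 0.95 2.3
vertex 2.851 2.221 3.493
endloop
endfacet
facet normal 0.563 0.603 0.566
outer loop
vertex 3.076 1.537 3.998
vertex 2.851 2.221 3.493
vertex 2.364 2.015 4.197
endloop
endfacet

endsolid
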